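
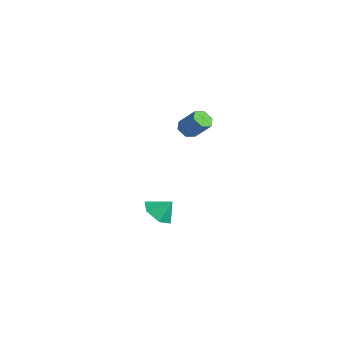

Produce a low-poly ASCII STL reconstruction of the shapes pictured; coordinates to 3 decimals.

solid 
facet normal -0.625 -0.302 -0.720
outer loop
vertex 0.867 -0.744 2.508
vertex 0.378 -0.374 2.777
vertex 0.783 -0.108 2.314
endloop
endfacet
facet normal 0.771 -0.090 -0.630
outer loop
vertex 0.867 -0.744 2.508
vertex 0.783 -0.108 2.314
vertex 1.791 -0.297 3.574
endloop
endfacet
facet normal 0.771 -0.090 -0.630
outer loop
vertex 1.791 -0.297 3.574
vertex 0.783 -0.108 2.314
vertex 1.707 0.339 3.38
endloop
endfacet
facet normal 0.625 0.302 0.720
outer loop
vertex 1.791 -0.297 3.574
vertex 1.707 0.339 3.38
vertex 1.302 0.074 3.843
endloop
endfacet
facet normal -0.625 -0.302 -0.720
outer loop
vertex 0.783 -0.108 2.314
vertex 0.378 -0.374 2.777
vertex 0.294 0.262 2.583
endloop
endfacet
facet normal 0.277 0.777 -0.566
outer loop
vertex 0.783 -0.108 2.314
vertex 0.294 0.262 2.583
vertex 1.707 0.339 3.38
endloop
endfacet
facet normal 0.277 0.777 -0.566
outer loop
vertex 1.707 0.339 3.38
vertex 0.294 0.262 2.583
vertex 1.218 0.709 3.649
endloop
endfacet
facet normal 0.625 0.303 0.720
outer loop
vertex 1.707 0.339 3.38
vertex 1.218 0.709 3.649
vertex 1.302 0.074 3.843
endloop
endfacet
facet normal -0.625 -0.302 -0.720
outer loop
vertex 0.294 0.262 2.583
vertex 0.378 -0.374 2.777
vertex -0.111 -0.003 3.046
endloop
endfacet
facet normal -0.494 0.867 0.064
outer loop
vertex 0.294 0.262 2.583
vertex -0.111 -0.003 3.046
vertex 1.218 0.709 3.649
endloop
endfacet
facet normal -0.494 0.867 0.064
outer loop
vertex 1.218 0.709 3.649
vertex -0.111 -0.003 3.046
vertex 0.813 0.444 4.112
endloop
endfacet
facet normal 0.625 0.303 0.720
outer loop
vertex 1.218 0.709 3.649
vertex 0.813 0.444 4.112
vertex 1.302 0.074 3.843
endloop
endfacet
facet normal -0.625 -0.302 -0.720
outer loop
vertex -0.111 -0.003 3.046
vertex 0.378 -0.374 2.777
vertex -0.027 -0.639 3.24
endloop
endfacet
facet normal -0.771 0.090 0.630
outer loop
vertex -0.111 -0.003 3.046
vertex -0.027 -0.639 3.24
vertex 0.813 0.444 4.112
endloop
endfacet
facet normal -0.771 0.090 0.630
outer loop
vertex 0.813 0.444 4.112
vertex -0.027 -0.639 3.24
vertex 0.897 -0.192 4.306
endloop
endfacet
facet normal 0.625 0.302 0.720
outer loop
vertex 0.813 0.444 4.112
vertex 0.897 -0.192 4.306
vertex 1.302 0.074 3.843
endloop
endfacet
facet normal -0.625 -0.303 -0.720
outer loop
vertex -0.027 -0.639 3.24
vertex 0.378 -0.374 2.777
vertex 0.462 -1.009 2.971
endloop
endfacet
facet normal -0.277 -0.777 0.566
outer loop
vertex -0.027 -0.639 3.24
vertex 0.462 -1.009 2.971
vertex 0.897 -0.192 4.306
endloop
endfacet
facet normal -0.277 -0.777 0.566
outer loop
vertex 0.897 -0.192 4.306
vertex 0.462 -1.009 2.971
vertex 1.386 -0.562 4.037
endloop
endfacet
facet normal 0.625 0.302 0.720
outer loop
vertex 0.897 -0.192 4.306
vertex 1.386 -0.562 4.037
vertex 1.302 0.074 3.843
endloop
endfacet
facet normal -0.625 -0.303 -0.720
outer loop
vertex 0.462 -1.009 2.971
vertex 0.378 -0.374 2.777
vertex 0.867 -0.744 2.508
endloop
endfacet
facet normal 0.494 -0.867 -0.064
outer loop
vertex 0.462 -1.009 2.971
vertex 0.867 -0.744 2.508
vertex 1.386 -0.562 4.037
endloop
endfacet
facet normal 0.494 -0.867 -0.064
outer loop
vertex 1.386 -0.562 4.037
vertex 0.867 -0.744 2.508
vertex 1.791 -0.297 3.574
endloop
endfacet
facet normal 0.625 0.302 0.720
outer loop
vertex 1.386 -0.562 4.037
vertex 1.791 -0.297 3.574
vertex 1.302 0.074 3.843
endloop
endfacet
facet normal -0.384 -0.546 -0.744
outer loop
vertex -0.112 -1.818 -4.299
vertex -1.042 -1.381 -4.14
vertex -0.37 -0.947 -4.805
endloop
endfacet
facet normal 0.943 0.325 0.078
outer loop
vertex -0.112 -1.818 -4.299
vertex -0.37 -0.947 -4.805
vertex -0.578 -0.719 -3.24
endloop
endfacet
facet normal -0.384 -0.546 -0.744
outer loop
vertex -0.37 -0.947 -4.805
vertex -1.042 -1.381 -4.14
vertex -1.3 -0.509 -4.647
endloop
endfacet
facet normal 0.414 0.907 -0.077
outer loop
vertex -0.37 -0.947 -4.805
vertex -1.3 -0.509 -4.647
vertex -0.578 -0.719 -3.24
endloop
endfacet
facet normal -0.384 -0.546 -0.744
outer loop
vertex -1.3 -0.509 -4.647
vertex -1.042 -1.381 -4.14
vertex -1.972 -0.943 -3.982
endloop
endfacet
facet normal -0.300 0.909 0.290
outer loop
vertex -1.3 -0.509 -4.647
vertex -1.972 -0.943 -3.982
vertex -0.578 -0.719 -3.24
endloop
endfacet
facet normal -0.384 -0.547 -0.744
outer loop
vertex -1.972 -0.943 -3.982
vertex -1.042 -1.381 -4.14
vertex -1.715 -1.814 -3.475
endloop
endfacet
facet normal -0.484 0.329 0.811
outer loop
vertex -1.972 -0.943 -3.982
vertex -1.715 -1.814 -3.475
vertex -0.578 -0.719 -3.24
endloop
endfacet
facet normal -0.384 -0.546 -0.744
outer loop
vertex -1.715 -1.814 -3.475
vertex -1.042 -1.381 -4.14
vertex -0.785 -2.252 -3.634
endloop
endfacet
facet normal 0.045 -0.254 0.966
outer loop
vertex -1.715 -1.814 -3.475
vertex -0.785 -2.252 -3.634
vertex -0.578 -0.719 -3.24
endloop
endfacet
facet normal -0.384 -0.546 -0.745
outer loop
vertex -0.785 -2.252 -3.634
vertex -1.042 -1.381 -4.14
vertex -0.112 -1.818 -4.299
endloop
endfacet
facet normal 0.758 -0.256 0.600
outer loop
vertex -0.785 -2.252 -3.634
vertex -0.112 -1.818 -4.299
vertex -0.578 -0.719 -3.24
endloop
endfacet

endsolid


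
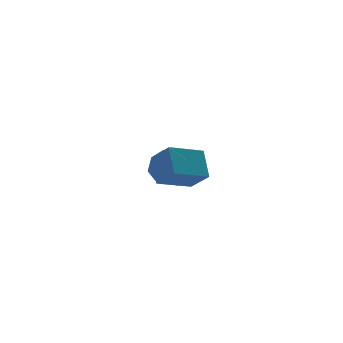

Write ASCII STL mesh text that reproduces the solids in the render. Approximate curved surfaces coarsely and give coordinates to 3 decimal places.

solid 
facet normal 0.869 0.210 -0.448
outer loop
vertex 1.97 1.265 0.594
vertex 1.737 0.865 -0.046
vertex 1.637 1.631 0.119
endloop
endfacet
facet normal 0.093 0.819 0.566
outer loop
vertex 1.97 1.265 0.594
vertex 1.637 1.631 0.119
vertex 0.935 1.015 1.126
endloop
endfacet
facet normal 0.094 0.819 0.566
outer loop
vertex 0.935 1.015 1.126
vertex 1.637 1.631 0.119
vertex 0.603 1.381 0.652
endloop
endfacet
facet normal -0.870 -0.210 0.447
outer loop
vertex 0.935 1.015 1.126
vertex 0.603 1.381 0.652
vertex 0.703 0.615 0.486
endloop
endfacet
facet normal 0.870 0.210 -0.447
outer loop
vertex 1.637 1.631 0.119
vertex 1.737 0.865 -0.046
vertex 1.38 1.42 -0.48
endloop
endfacet
facet normal -0.322 0.928 -0.189
outer loop
vertex 1.637 1.631 0.119
vertex 1.38 1.42 -0.48
vertex 0.603 1.381 0.652
endloop
endfacet
facet normal -0.321 0.928 -0.188
outer loop
vertex 0.603 1.381 0.652
vertex 1.38 1.42 -0.48
vertex 0.345 1.17 0.052
endloop
endfacet
facet normal -0.869 -0.210 0.448
outer loop
vertex 0.603 1.381 0.652
vertex 0.345 1.17 0.052
vertex 0.703 0.615 0.486
endloop
endfacet
facet normal 0.870 0.210 -0.446
outer loop
vertex 1.38 1.42 -0.48
vertex 1.737 0.865 -0.046
vertex 1.392 0.791 -0.753
endloop
endfacet
facet normal -0.494 0.338 -0.801
outer loop
vertex 1.38 1.42 -0.48
vertex 1.392 0.791 -0.753
vertex 0.345 1.17 0.052
endloop
endfacet
facet normal -0.494 0.337 -0.801
outer loop
vertex 0.345 1.17 0.052
vertex 1.392 0.791 -0.753
vertex 0.357 0.541 -0.22
endloop
endfacet
facet normal -0.869 -0.210 0.448
outer loop
vertex 0.345 1.17 0.052
vertex 0.357 0.541 -0.22
vertex 0.703 0.615 0.486
endloop
endfacet
facet normal 0.870 0.210 -0.446
outer loop
vertex 1.392 0.791 -0.753
vertex 1.737 0.865 -0.046
vertex 1.664 0.218 -0.493
endloop
endfacet
facet normal -0.295 -0.507 -0.810
outer loop
vertex 1.392 0.791 -0.753
vertex 1.664 0.218 -0.493
vertex 0.357 0.541 -0.22
endloop
endfacet
facet normal -0.294 -0.506 -0.811
outer loop
vertex 0.357 0.541 -0.22
vertex 1.664 0.218 -0.493
vertex 0.629 -0.032 0.039
endloop
endfacet
facet normal -0.869 -0.210 0.448
outer loop
vertex 0.357 0.541 -0.22
vertex 0.629 -0.032 0.039
vertex 0.703 0.615 0.486
endloop
endfacet
facet normal 0.870 0.211 -0.447
outer loop
vertex 1.664 0.218 -0.493
vertex 1.737 0.865 -0.046
vertex 1.991 0.132 0.103
endloop
endfacet
facet normal 0.127 -0.970 -0.209
outer loop
vertex 1.664 0.218 -0.493
vertex 1.991 0.132 0.103
vertex 0.629 -0.032 0.039
endloop
endfacet
facet normal 0.127 -0.970 -0.210
outer loop
vertex 0.629 -0.032 0.039
vertex 1.991 0.132 0.103
vertex 0.957 -0.118 0.635
endloop
endfacet
facet normal -0.869 -0.210 0.448
outer loop
vertex 0.629 -0.032 0.039
vertex 0.957 -0.118 0.635
vertex 0.703 0.615 0.486
endloop
endfacet
facet normal 0.869 0.210 -0.447
outer loop
vertex 1.991 0.132 0.103
vertex 1.737 0.865 -0.046
vertex 2.127 0.598 0.587
endloop
endfacet
facet normal 0.452 -0.703 0.549
outer loop
vertex 1.991 0.132 0.103
vertex 2.127 0.598 0.587
vertex 0.957 -0.118 0.635
endloop
endfacet
facet normal 0.452 -0.703 0.549
outer loop
vertex 0.957 -0.118 0.635
vertex 2.127 0.598 0.587
vertex 1.093 0.348 1.119
endloop
endfacet
facet normal -0.869 -0.210 0.447
outer loop
vertex 0.957 -0.118 0.635
vertex 1.093 0.348 1.119
vertex 0.703 0.615 0.486
endloop
endfacet
facet normal 0.869 0.209 -0.447
outer loop
vertex 2.127 0.598 0.587
vertex 1.737 0.865 -0.046
vertex 1.97 1.265 0.594
endloop
endfacet
facet normal 0.438 0.094 0.894
outer loop
vertex 2.127 0.598 0.587
vertex 1.97 1.265 0.594
vertex 1.093 0.348 1.119
endloop
endfacet
facet normal 0.437 0.094 0.895
outer loop
vertex 1.093 0.348 1.119
vertex 1.97 1.265 0.594
vertex 0.935 1.015 1.126
endloop
endfacet
facet normal -0.869 -0.211 0.447
outer loop
vertex 1.093 0.348 1.119
vertex 0.935 1.015 1.126
vertex 0.703 0.615 0.486
endloop
endfacet
facet normal -0.951 -0.049 0.305
outer loop
vertex -1.158 -3.593 3.244
vertex -1.437 -2.77 2.506
vertex -1.401 -4.483 2.342
endloop
endfacet
facet normal 0.245 -0.722 0.647
outer loop
vertex -0.003 -4.41 1.894
vertex -1.158 -3.593 3.244
vertex -1.401 -4.483 2.342
endloop
endfacet
facet normal -0.951 -0.049 0.305
outer loop
vertex -1.401 -4.483 2.342
vertex -1.437 -2.77 2.506
vertex -1.68 -3.66 1.605
endloop
endfacet
facet normal -0.188 -0.690 -0.699
outer loop
vertex -1.68 -3.66 1.605
vertex -0.003 -4.41 1.894
vertex -1.401 -4.483 2.342
endloop
endfacet
facet normal 0.188 0.690 0.699
outer loop
vertex -1.158 -3.593 3.244
vertex -0.039 -2.697 2.058
vertex -1.437 -2.77 2.506
endloop
endfacet
facet normal 0.245 -0.722 0.647
outer loop
vertex 0.24 -3.52 2.795
vertex -1.158 -3.593 3.244
vertex -0.003 -4.41 1.894
endloop
endfacet
facet normal 0.188 0.690 0.699
outer loop
vertex 0.24 -3.52 2.795
vertex -0.039 -2.697 2.058
vertex -1.158 -3.593 3.244
endloop
endfacet
facet normal -0.245 0.722 -0.647
outer loop
vertex -1.437 -2.77 2.506
vertex -0.039 -2.697 2.058
vertex -1.68 -3.66 1.605
endloop
endfacet
facet normal -0.188 -0.690 -0.699
outer loop
vertex -0.282 -3.587 1.156
vertex -0.003 -4.41 1.894
vertex -1.68 -3.66 1.605
endloop
endfacet
facet normal -0.245 0.722 -0.647
outer loop
vertex -1.68 -3.66 1.605
vertex -0.039 -2.697 2.058
vertex -0.282 -3.587 1.156
endloop
endfacet
facet normal 0.951 0.049 -0.305
outer loop
vertex -0.282 -3.587 1.156
vertex 0.24 -3.52 2.795
vertex -0.003 -4.41 1.894
endloop
endfacet
facet normal 0.951 0.049 -0.305
outer loop
vertex -0.039 -2.697 2.058
vertex 0.24 -3.52 2.795
vertex -0.282 -3.587 1.156
endloop
endfacet

endsolid


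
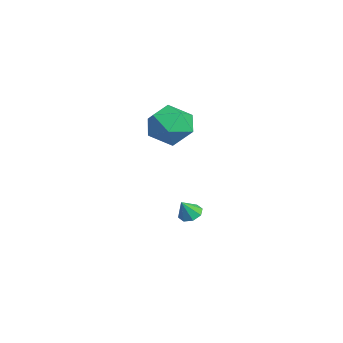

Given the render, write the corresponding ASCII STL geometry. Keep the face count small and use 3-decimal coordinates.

solid 
facet normal -0.150 0.508 0.848
outer loop
vertex -0.774 2.459 2.406
vertex -1.056 1.402 2.99
vertex 0.119 1.798 2.96
endloop
endfacet
facet normal 0.340 0.830 0.442
outer loop
vertex -0.774 2.459 2.406
vertex 0.119 1.798 2.96
vertex 0.323 2.307 1.847
endloop
endfacet
facet normal 0.041 0.981 -0.187
outer loop
vertex -0.774 2.459 2.406
vertex 0.323 2.307 1.847
vertex -0.726 2.225 1.189
endloop
endfacet
facet normal -0.636 0.753 -0.170
outer loop
vertex -0.774 2.459 2.406
vertex -0.726 2.225 1.189
vertex -1.578 1.665 1.896
endloop
endfacet
facet normal -0.753 0.461 0.470
outer loop
vertex -0.774 2.459 2.406
vertex -1.578 1.665 1.896
vertex -1.056 1.402 2.99
endloop
endfacet
facet normal 0.871 0.366 0.327
outer loop
vertex 0.323 2.307 1.847
vertex 0.119 1.798 2.96
vertex 0.718 1.155 2.084
endloop
endfacet
facet normal 0.077 -0.155 0.985
outer loop
vertex 0.119 1.798 2.96
vertex -1.056 1.402 2.99
vertex -0.134 0.595 2.791
endloop
endfacet
facet normal -0.898 -0.231 0.373
outer loop
vertex -1.056 1.402 2.99
vertex -1.578 1.665 1.896
vertex -1.183 0.513 2.133
endloop
endfacet
facet normal -0.709 0.242 -0.662
outer loop
vertex -1.578 1.665 1.896
vertex -0.726 2.225 1.189
vertex -0.979 1.022 1.02
endloop
endfacet
facet normal 0.386 0.611 -0.691
outer loop
vertex -0.726 2.225 1.189
vertex 0.323 2.307 1.847
vertex 0.196 1.418 0.99
endloop
endfacet
facet normal 0.636 -0.753 0.170
outer loop
vertex -0.086 0.361 1.574
vertex 0.718 1.155 2.084
vertex -0.134 0.595 2.791
endloop
endfacet
facet normal -0.041 -0.981 0.187
outer loop
vertex -0.086 0.361 1.574
vertex -0.134 0.595 2.791
vertex -1.183 0.513 2.133
endloop
endfacet
facet normal -0.340 -0.830 -0.442
outer loop
vertex -0.086 0.361 1.574
vertex -1.183 0.513 2.133
vertex -0.979 1.022 1.02
endloop
endfacet
facet normal 0.150 -0.508 -0.848
outer loop
vertex -0.086 0.361 1.574
vertex -0.979 1.022 1.02
vertex 0.196 1.418 0.99
endloop
endfacet
facet normal 0.753 -0.461 -0.470
outer loop
vertex -0.086 0.361 1.574
vertex 0.196 1.418 0.99
vertex 0.718 1.155 2.084
endloop
endfacet
facet normal 0.709 -0.242 0.662
outer loop
vertex -0.134 0.595 2.791
vertex 0.718 1.155 2.084
vertex 0.119 1.798 2.96
endloop
endfacet
facet normal -0.386 -0.611 0.691
outer loop
vertex -1.183 0.513 2.133
vertex -0.134 0.595 2.791
vertex -1.056 1.402 2.99
endloop
endfacet
facet normal -0.871 -0.366 -0.327
outer loop
vertex -0.979 1.022 1.02
vertex -1.183 0.513 2.133
vertex -1.578 1.665 1.896
endloop
endfacet
facet normal -0.077 0.155 -0.985
outer loop
vertex 0.196 1.418 0.99
vertex -0.979 1.022 1.02
vertex -0.726 2.225 1.189
endloop
endfacet
facet normal 0.898 0.231 -0.373
outer loop
vertex 0.718 1.155 2.084
vertex 0.196 1.418 0.99
vertex 0.323 2.307 1.847
endloop
endfacet
facet normal -0.305 0.445 -0.842
outer loop
vertex -0.996 2.54 -4.386
vertex -1.583 2.509 -4.19
vertex -1.125 2.923 -4.137
endloop
endfacet
facet normal 0.949 0.133 0.287
outer loop
vertex -0.996 2.54 -4.386
vertex -1.125 2.923 -4.137
vertex -1.257 2.031 -3.29
endloop
endfacet
facet normal -0.305 0.445 -0.842
outer loop
vertex -1.125 2.923 -4.137
vertex -1.583 2.509 -4.19
vertex -1.523 3.063 -3.919
endloop
endfacet
facet normal 0.543 0.535 0.648
outer loop
vertex -1.125 2.923 -4.137
vertex -1.523 3.063 -3.919
vertex -1.257 2.031 -3.29
endloop
endfacet
facet normal -0.307 0.445 -0.841
outer loop
vertex -1.523 3.063 -3.919
vertex -1.583 2.509 -4.19
vertex -1.956 2.878 -3.859
endloop
endfacet
facet normal -0.094 0.500 0.861
outer loop
vertex -1.523 3.063 -3.919
vertex -1.956 2.878 -3.859
vertex -1.257 2.031 -3.29
endloop
endfacet
facet normal -0.305 0.447 -0.841
outer loop
vertex -1.956 2.878 -3.859
vertex -1.583 2.509 -4.19
vertex -2.171 2.477 -3.994
endloop
endfacet
facet normal -0.595 0.049 0.803
outer loop
vertex -1.956 2.878 -3.859
vertex -2.171 2.477 -3.994
vertex -1.257 2.031 -3.29
endloop
endfacet
facet normal -0.305 0.445 -0.842
outer loop
vertex -2.171 2.477 -3.994
vertex -1.583 2.509 -4.19
vertex -2.042 2.094 -4.243
endloop
endfacet
facet normal -0.661 -0.553 0.508
outer loop
vertex -2.171 2.477 -3.994
vertex -2.042 2.094 -4.243
vertex -1.257 2.031 -3.29
endloop
endfacet
facet normal -0.307 0.446 -0.841
outer loop
vertex -2.042 2.094 -4.243
vertex -1.583 2.509 -4.19
vertex -1.644 1.955 -4.462
endloop
endfacet
facet normal -0.254 -0.956 0.146
outer loop
vertex -2.042 2.094 -4.243
vertex -1.644 1.955 -4.462
vertex -1.257 2.031 -3.29
endloop
endfacet
facet normal -0.304 0.447 -0.841
outer loop
vertex -1.644 1.955 -4.462
vertex -1.583 2.509 -4.19
vertex -1.211 2.139 -4.521
endloop
endfacet
facet normal 0.383 -0.922 -0.067
outer loop
vertex -1.644 1.955 -4.462
vertex -1.211 2.139 -4.521
vertex -1.257 2.031 -3.29
endloop
endfacet
facet normal -0.305 0.447 -0.841
outer loop
vertex -1.211 2.139 -4.521
vertex -1.583 2.509 -4.19
vertex -0.996 2.54 -4.386
endloop
endfacet
facet normal 0.882 -0.470 -0.008
outer loop
vertex -1.211 2.139 -4.521
vertex -0.996 2.54 -4.386
vertex -1.257 2.031 -3.29
endloop
endfacet

endsolid


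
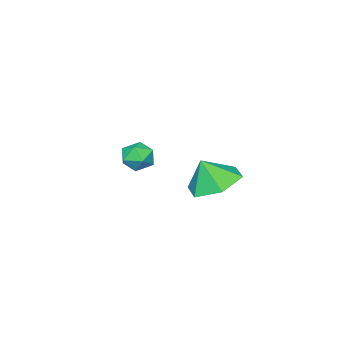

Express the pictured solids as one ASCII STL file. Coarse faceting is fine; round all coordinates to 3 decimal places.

solid 
facet normal -0.301 0.304 -0.904
outer loop
vertex 1.557 3.31 0.057
vertex 0.958 2.524 -0.008
vertex 0.625 3.369 0.387
endloop
endfacet
facet normal 0.309 0.555 0.772
outer loop
vertex 1.557 3.31 0.057
vertex 0.625 3.369 0.387
vertex 1.282 2.196 0.968
endloop
endfacet
facet normal -0.300 0.305 -0.904
outer loop
vertex 0.625 3.369 0.387
vertex 0.958 2.524 -0.008
vertex 0.026 2.584 0.321
endloop
endfacet
facet normal -0.391 0.223 0.893
outer loop
vertex 0.625 3.369 0.387
vertex 0.026 2.584 0.321
vertex 1.282 2.196 0.968
endloop
endfacet
facet normal -0.300 0.304 -0.904
outer loop
vertex 0.026 2.584 0.321
vertex 0.958 2.524 -0.008
vertex 0.359 1.739 -0.073
endloop
endfacet
facet normal -0.513 -0.520 0.683
outer loop
vertex 0.026 2.584 0.321
vertex 0.359 1.739 -0.073
vertex 1.282 2.196 0.968
endloop
endfacet
facet normal -0.301 0.304 -0.904
outer loop
vertex 0.359 1.739 -0.073
vertex 0.958 2.524 -0.008
vertex 1.29 1.679 -0.403
endloop
endfacet
facet normal 0.065 -0.934 0.352
outer loop
vertex 0.359 1.739 -0.073
vertex 1.29 1.679 -0.403
vertex 1.282 2.196 0.968
endloop
endfacet
facet normal -0.301 0.304 -0.904
outer loop
vertex 1.29 1.679 -0.403
vertex 0.958 2.524 -0.008
vertex 1.89 2.465 -0.338
endloop
endfacet
facet normal 0.764 -0.602 0.232
outer loop
vertex 1.29 1.679 -0.403
vertex 1.89 2.465 -0.338
vertex 1.282 2.196 0.968
endloop
endfacet
facet normal -0.301 0.304 -0.904
outer loop
vertex 1.89 2.465 -0.338
vertex 0.958 2.524 -0.008
vertex 1.557 3.31 0.057
endloop
endfacet
facet normal 0.886 0.143 0.442
outer loop
vertex 1.89 2.465 -0.338
vertex 1.557 3.31 0.057
vertex 1.282 2.196 0.968
endloop
endfacet
facet normal -0.717 0.696 0.025
outer loop
vertex -0.075 -0.982 -0.804
vertex -0.494 -1.423 -0.542
vertex -0.117 -1.049 -0.146
endloop
endfacet
facet normal -0.072 0.993 0.096
outer loop
vertex -0.075 -0.982 -0.804
vertex -0.117 -1.049 -0.146
vertex 0.475 -0.978 -0.435
endloop
endfacet
facet normal 0.315 0.820 -0.478
outer loop
vertex -0.075 -0.982 -0.804
vertex 0.475 -0.978 -0.435
vertex 0.463 -1.308 -1.009
endloop
endfacet
facet normal -0.092 0.417 -0.904
outer loop
vertex -0.075 -0.982 -0.804
vertex 0.463 -1.308 -1.009
vertex -0.136 -1.583 -1.075
endloop
endfacet
facet normal -0.730 0.341 -0.593
outer loop
vertex -0.075 -0.982 -0.804
vertex -0.136 -1.583 -1.075
vertex -0.494 -1.423 -0.542
endloop
endfacet
facet normal 0.242 0.703 0.669
outer loop
vertex 0.475 -0.978 -0.435
vertex -0.117 -1.049 -0.146
vertex 0.396 -1.417 0.055
endloop
endfacet
facet normal -0.803 0.223 0.553
outer loop
vertex -0.117 -1.049 -0.146
vertex -0.494 -1.423 -0.542
vertex -0.203 -1.692 -0.011
endloop
endfacet
facet normal -0.823 -0.351 -0.447
outer loop
vertex -0.494 -1.423 -0.542
vertex -0.136 -1.583 -1.075
vertex -0.215 -2.022 -0.585
endloop
endfacet
facet normal 0.209 -0.228 -0.951
outer loop
vertex -0.136 -1.583 -1.075
vertex 0.463 -1.308 -1.009
vertex 0.377 -1.951 -0.874
endloop
endfacet
facet normal 0.868 0.423 -0.261
outer loop
vertex 0.463 -1.308 -1.009
vertex 0.475 -0.978 -0.435
vertex 0.754 -1.577 -0.478
endloop
endfacet
facet normal 0.092 -0.417 0.904
outer loop
vertex 0.335 -2.018 -0.216
vertex 0.396 -1.417 0.055
vertex -0.203 -1.692 -0.011
endloop
endfacet
facet normal -0.315 -0.820 0.478
outer loop
vertex 0.335 -2.018 -0.216
vertex -0.203 -1.692 -0.011
vertex -0.215 -2.022 -0.585
endloop
endfacet
facet normal 0.072 -0.993 -0.096
outer loop
vertex 0.335 -2.018 -0.216
vertex -0.215 -2.022 -0.585
vertex 0.377 -1.951 -0.874
endloop
endfacet
facet normal 0.717 -0.696 -0.025
outer loop
vertex 0.335 -2.018 -0.216
vertex 0.377 -1.951 -0.874
vertex 0.754 -1.577 -0.478
endloop
endfacet
facet normal 0.730 -0.341 0.593
outer loop
vertex 0.335 -2.018 -0.216
vertex 0.754 -1.577 -0.478
vertex 0.396 -1.417 0.055
endloop
endfacet
facet normal -0.209 0.228 0.951
outer loop
vertex -0.203 -1.692 -0.011
vertex 0.396 -1.417 0.055
vertex -0.117 -1.049 -0.146
endloop
endfacet
facet normal -0.868 -0.423 0.261
outer loop
vertex -0.215 -2.022 -0.585
vertex -0.203 -1.692 -0.011
vertex -0.494 -1.423 -0.542
endloop
endfacet
facet normal -0.242 -0.703 -0.669
outer loop
vertex 0.377 -1.951 -0.874
vertex -0.215 -2.022 -0.585
vertex -0.136 -1.583 -1.075
endloop
endfacet
facet normal 0.803 -0.223 -0.553
outer loop
vertex 0.754 -1.577 -0.478
vertex 0.377 -1.951 -0.874
vertex 0.463 -1.308 -1.009
endloop
endfacet
facet normal 0.823 0.351 0.447
outer loop
vertex 0.396 -1.417 0.055
vertex 0.754 -1.577 -0.478
vertex 0.475 -0.978 -0.435
endloop
endfacet

endsolid


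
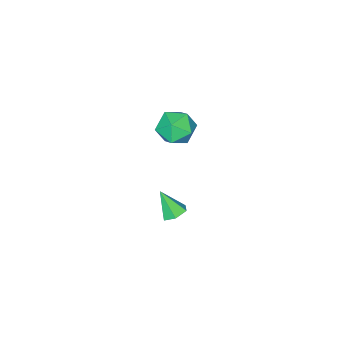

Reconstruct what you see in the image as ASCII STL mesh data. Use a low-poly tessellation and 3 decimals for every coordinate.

solid 
facet normal -0.366 0.897 -0.247
outer loop
vertex 0.782 -1.035 2.897
vertex -0.144 -1.209 3.638
vertex 0.857 -0.689 4.043
endloop
endfacet
facet normal 0.346 0.892 -0.292
outer loop
vertex 0.782 -1.035 2.897
vertex 0.857 -0.689 4.043
vertex 1.791 -1.224 3.516
endloop
endfacet
facet normal 0.534 0.381 -0.755
outer loop
vertex 0.782 -1.035 2.897
vertex 1.791 -1.224 3.516
vertex 1.367 -2.075 2.786
endloop
endfacet
facet normal -0.062 0.071 -0.996
outer loop
vertex 0.782 -1.035 2.897
vertex 1.367 -2.075 2.786
vertex 0.171 -2.066 2.861
endloop
endfacet
facet normal -0.619 0.391 -0.682
outer loop
vertex 0.782 -1.035 2.897
vertex 0.171 -2.066 2.861
vertex -0.144 -1.209 3.638
endloop
endfacet
facet normal 0.606 0.715 0.348
outer loop
vertex 1.791 -1.224 3.516
vertex 0.857 -0.689 4.043
vertex 1.489 -1.514 4.639
endloop
endfacet
facet normal -0.546 0.724 0.421
outer loop
vertex 0.857 -0.689 4.043
vertex -0.144 -1.209 3.638
vertex 0.293 -1.505 4.714
endloop
endfacet
facet normal -0.955 -0.096 -0.281
outer loop
vertex -0.144 -1.209 3.638
vertex 0.171 -2.066 2.861
vertex -0.131 -2.356 3.984
endloop
endfacet
facet normal -0.054 -0.612 -0.789
outer loop
vertex 0.171 -2.066 2.861
vertex 1.367 -2.075 2.786
vertex 0.803 -2.891 3.457
endloop
endfacet
facet normal 0.910 -0.110 -0.400
outer loop
vertex 1.367 -2.075 2.786
vertex 1.791 -1.224 3.516
vertex 1.804 -2.371 3.862
endloop
endfacet
facet normal 0.062 -0.071 0.996
outer loop
vertex 0.878 -2.545 4.603
vertex 1.489 -1.514 4.639
vertex 0.293 -1.505 4.714
endloop
endfacet
facet normal -0.534 -0.381 0.755
outer loop
vertex 0.878 -2.545 4.603
vertex 0.293 -1.505 4.714
vertex -0.131 -2.356 3.984
endloop
endfacet
facet normal -0.346 -0.892 0.292
outer loop
vertex 0.878 -2.545 4.603
vertex -0.131 -2.356 3.984
vertex 0.803 -2.891 3.457
endloop
endfacet
facet normal 0.366 -0.897 0.247
outer loop
vertex 0.878 -2.545 4.603
vertex 0.803 -2.891 3.457
vertex 1.804 -2.371 3.862
endloop
endfacet
facet normal 0.619 -0.391 0.682
outer loop
vertex 0.878 -2.545 4.603
vertex 1.804 -2.371 3.862
vertex 1.489 -1.514 4.639
endloop
endfacet
facet normal 0.054 0.612 0.789
outer loop
vertex 0.293 -1.505 4.714
vertex 1.489 -1.514 4.639
vertex 0.857 -0.689 4.043
endloop
endfacet
facet normal -0.910 0.110 0.400
outer loop
vertex -0.131 -2.356 3.984
vertex 0.293 -1.505 4.714
vertex -0.144 -1.209 3.638
endloop
endfacet
facet normal -0.606 -0.715 -0.348
outer loop
vertex 0.803 -2.891 3.457
vertex -0.131 -2.356 3.984
vertex 0.171 -2.066 2.861
endloop
endfacet
facet normal 0.546 -0.724 -0.421
outer loop
vertex 1.804 -2.371 3.862
vertex 0.803 -2.891 3.457
vertex 1.367 -2.075 2.786
endloop
endfacet
facet normal 0.955 0.096 0.281
outer loop
vertex 1.489 -1.514 4.639
vertex 1.804 -2.371 3.862
vertex 1.791 -1.224 3.516
endloop
endfacet
facet normal -0.092 0.548 -0.831
outer loop
vertex 1.495 -1.196 -3.373
vertex 1.001 -1.724 -3.666
vertex 0.729 -1.128 -3.243
endloop
endfacet
facet normal 0.186 0.570 0.800
outer loop
vertex 1.495 -1.196 -3.373
vertex 0.729 -1.128 -3.243
vertex 1.159 -2.656 -2.254
endloop
endfacet
facet normal -0.092 0.548 -0.831
outer loop
vertex 0.729 -1.128 -3.243
vertex 1.001 -1.724 -3.666
vertex 0.235 -1.656 -3.536
endloop
endfacet
facet normal -0.680 0.254 0.688
outer loop
vertex 0.729 -1.128 -3.243
vertex 0.235 -1.656 -3.536
vertex 1.159 -2.656 -2.254
endloop
endfacet
facet normal -0.092 0.549 -0.830
outer loop
vertex 0.235 -1.656 -3.536
vertex 1.001 -1.724 -3.666
vertex 0.508 -2.251 -3.96
endloop
endfacet
facet normal -0.832 -0.520 0.194
outer loop
vertex 0.235 -1.656 -3.536
vertex 0.508 -2.251 -3.96
vertex 1.159 -2.656 -2.254
endloop
endfacet
facet normal -0.092 0.549 -0.830
outer loop
vertex 0.508 -2.251 -3.96
vertex 1.001 -1.724 -3.666
vertex 1.274 -2.319 -4.09
endloop
endfacet
facet normal -0.118 -0.975 -0.186
outer loop
vertex 0.508 -2.251 -3.96
vertex 1.274 -2.319 -4.09
vertex 1.159 -2.656 -2.254
endloop
endfacet
facet normal -0.093 0.549 -0.830
outer loop
vertex 1.274 -2.319 -4.09
vertex 1.001 -1.724 -3.666
vertex 1.768 -1.791 -3.796
endloop
endfacet
facet normal 0.748 -0.659 -0.074
outer loop
vertex 1.274 -2.319 -4.09
vertex 1.768 -1.791 -3.796
vertex 1.159 -2.656 -2.254
endloop
endfacet
facet normal -0.093 0.548 -0.831
outer loop
vertex 1.768 -1.791 -3.796
vertex 1.001 -1.724 -3.666
vertex 1.495 -1.196 -3.373
endloop
endfacet
facet normal 0.900 0.115 0.420
outer loop
vertex 1.768 -1.791 -3.796
vertex 1.495 -1.196 -3.373
vertex 1.159 -2.656 -2.254
endloop
endfacet

endsolid


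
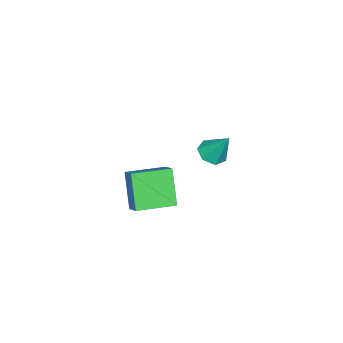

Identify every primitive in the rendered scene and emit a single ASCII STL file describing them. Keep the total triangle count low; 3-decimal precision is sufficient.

solid 
facet normal -0.112 -0.529 -0.841
outer loop
vertex -1.547 -0.018 -0.612
vertex -1.952 0.599 -0.946
vertex -1.155 0.451 -0.959
endloop
endfacet
facet normal 0.805 -0.290 0.517
outer loop
vertex -1.547 -0.018 -0.612
vertex -1.155 0.451 -0.959
vertex -1.748 1.561 0.586
endloop
endfacet
facet normal -0.112 -0.528 -0.842
outer loop
vertex -1.155 0.451 -0.959
vertex -1.952 0.599 -0.946
vertex -1.363 1.032 -1.296
endloop
endfacet
facet normal 0.922 0.378 0.082
outer loop
vertex -1.155 0.451 -0.959
vertex -1.363 1.032 -1.296
vertex -1.748 1.561 0.586
endloop
endfacet
facet normal -0.112 -0.528 -0.842
outer loop
vertex -1.363 1.032 -1.296
vertex -1.952 0.599 -0.946
vertex -2.014 1.287 -1.369
endloop
endfacet
facet normal 0.376 0.909 -0.179
outer loop
vertex -1.363 1.032 -1.296
vertex -2.014 1.287 -1.369
vertex -1.748 1.561 0.586
endloop
endfacet
facet normal -0.112 -0.528 -0.842
outer loop
vertex -2.014 1.287 -1.369
vertex -1.952 0.599 -0.946
vertex -2.618 1.024 -1.124
endloop
endfacet
facet normal -0.422 0.904 -0.069
outer loop
vertex -2.014 1.287 -1.369
vertex -2.618 1.024 -1.124
vertex -1.748 1.561 0.586
endloop
endfacet
facet normal -0.112 -0.528 -0.842
outer loop
vertex -2.618 1.024 -1.124
vertex -1.952 0.599 -0.946
vertex -2.72 0.441 -0.745
endloop
endfacet
facet normal -0.871 0.366 0.328
outer loop
vertex -2.618 1.024 -1.124
vertex -2.72 0.441 -0.745
vertex -1.748 1.561 0.586
endloop
endfacet
facet normal -0.112 -0.528 -0.842
outer loop
vertex -2.72 0.441 -0.745
vertex -1.952 0.599 -0.946
vertex -2.244 -0.023 -0.517
endloop
endfacet
facet normal -0.633 -0.299 0.714
outer loop
vertex -2.72 0.441 -0.745
vertex -2.244 -0.023 -0.517
vertex -1.748 1.561 0.586
endloop
endfacet
facet normal -0.111 -0.528 -0.842
outer loop
vertex -2.244 -0.023 -0.517
vertex -1.952 0.599 -0.946
vertex -1.547 -0.018 -0.612
endloop
endfacet
facet normal 0.113 -0.591 0.798
outer loop
vertex -2.244 -0.023 -0.517
vertex -1.547 -0.018 -0.612
vertex -1.748 1.561 0.586
endloop
endfacet
facet normal -0.420 -0.335 0.843
outer loop
vertex 4.18 -0.487 1.612
vertex 2.763 0.856 1.439
vertex 3.665 -1.095 1.114
endloop
endfacet
facet normal 0.723 -0.685 0.088
outer loop
vertex 4.517 -0.416 -0.599
vertex 4.18 -0.487 1.612
vertex 3.665 -1.095 1.114
endloop
endfacet
facet normal -0.420 -0.335 0.844
outer loop
vertex 3.665 -1.095 1.114
vertex 2.763 0.856 1.439
vertex 2.247 0.247 0.941
endloop
endfacet
facet normal -0.548 -0.648 -0.529
outer loop
vertex 2.247 0.247 0.941
vertex 4.517 -0.416 -0.599
vertex 3.665 -1.095 1.114
endloop
endfacet
facet normal 0.549 0.647 0.529
outer loop
vertex 4.18 -0.487 1.612
vertex 3.615 1.535 -0.274
vertex 2.763 0.856 1.439
endloop
endfacet
facet normal 0.723 -0.685 0.088
outer loop
vertex 5.033 0.193 -0.101
vertex 4.18 -0.487 1.612
vertex 4.517 -0.416 -0.599
endloop
endfacet
facet normal 0.548 0.647 0.530
outer loop
vertex 5.033 0.193 -0.101
vertex 3.615 1.535 -0.274
vertex 4.18 -0.487 1.612
endloop
endfacet
facet normal -0.723 0.685 -0.088
outer loop
vertex 2.763 0.856 1.439
vertex 3.615 1.535 -0.274
vertex 2.247 0.247 0.941
endloop
endfacet
facet normal -0.548 -0.647 -0.530
outer loop
vertex 3.1 0.927 -0.772
vertex 4.517 -0.416 -0.599
vertex 2.247 0.247 0.941
endloop
endfacet
facet normal -0.723 0.685 -0.088
outer loop
vertex 2.247 0.247 0.941
vertex 3.615 1.535 -0.274
vertex 3.1 0.927 -0.772
endloop
endfacet
facet normal 0.420 0.334 -0.844
outer loop
vertex 3.1 0.927 -0.772
vertex 5.033 0.193 -0.101
vertex 4.517 -0.416 -0.599
endloop
endfacet
facet normal 0.420 0.335 -0.843
outer loop
vertex 3.615 1.535 -0.274
vertex 5.033 0.193 -0.101
vertex 3.1 0.927 -0.772
endloop
endfacet

endsolid


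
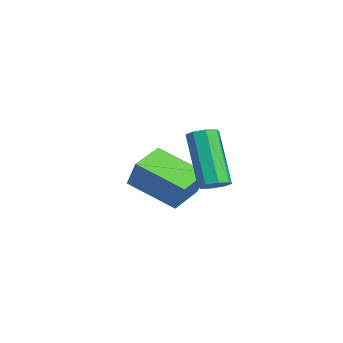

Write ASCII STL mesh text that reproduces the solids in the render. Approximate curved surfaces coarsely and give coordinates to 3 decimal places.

solid 
facet normal 0.560 0.047 -0.827
outer loop
vertex 3.558 -0.285 -2.26
vertex 3.261 -0.649 -2.482
vertex 3.251 -0.13 -2.459
endloop
endfacet
facet normal 0.299 0.920 0.256
outer loop
vertex 3.558 -0.285 -2.26
vertex 3.251 -0.13 -2.459
vertex 2.376 -0.386 -0.515
endloop
endfacet
facet normal 0.297 0.920 0.255
outer loop
vertex 2.376 -0.386 -0.515
vertex 3.251 -0.13 -2.459
vertex 2.068 -0.231 -0.715
endloop
endfacet
facet normal -0.561 -0.048 0.826
outer loop
vertex 2.376 -0.386 -0.515
vertex 2.068 -0.231 -0.715
vertex 2.079 -0.751 -0.738
endloop
endfacet
facet normal 0.560 0.047 -0.827
outer loop
vertex 3.251 -0.13 -2.459
vertex 3.261 -0.649 -2.482
vertex 2.949 -0.279 -2.672
endloop
endfacet
facet normal -0.335 0.926 -0.173
outer loop
vertex 3.251 -0.13 -2.459
vertex 2.949 -0.279 -2.672
vertex 2.068 -0.231 -0.715
endloop
endfacet
facet normal -0.335 0.926 -0.174
outer loop
vertex 2.068 -0.231 -0.715
vertex 2.949 -0.279 -2.672
vertex 1.767 -0.38 -0.928
endloop
endfacet
facet normal -0.561 -0.048 0.826
outer loop
vertex 2.068 -0.231 -0.715
vertex 1.767 -0.38 -0.928
vertex 2.079 -0.751 -0.738
endloop
endfacet
facet normal 0.561 0.049 -0.826
outer loop
vertex 2.949 -0.279 -2.672
vertex 3.261 -0.649 -2.482
vertex 2.831 -0.645 -2.774
endloop
endfacet
facet normal -0.773 0.389 -0.501
outer loop
vertex 2.949 -0.279 -2.672
vertex 2.831 -0.645 -2.774
vertex 1.767 -0.38 -0.928
endloop
endfacet
facet normal -0.773 0.389 -0.501
outer loop
vertex 1.767 -0.38 -0.928
vertex 2.831 -0.645 -2.774
vertex 1.648 -0.747 -1.029
endloop
endfacet
facet normal -0.559 -0.046 0.828
outer loop
vertex 1.767 -0.38 -0.928
vertex 1.648 -0.747 -1.029
vertex 2.079 -0.751 -0.738
endloop
endfacet
facet normal 0.561 0.048 -0.826
outer loop
vertex 2.831 -0.645 -2.774
vertex 3.261 -0.649 -2.482
vertex 2.964 -1.014 -2.705
endloop
endfacet
facet normal -0.758 -0.373 -0.535
outer loop
vertex 2.831 -0.645 -2.774
vertex 2.964 -1.014 -2.705
vertex 1.648 -0.747 -1.029
endloop
endfacet
facet normal -0.757 -0.376 -0.535
outer loop
vertex 1.648 -0.747 -1.029
vertex 2.964 -1.014 -2.705
vertex 1.782 -1.115 -0.96
endloop
endfacet
facet normal -0.559 -0.048 0.828
outer loop
vertex 1.648 -0.747 -1.029
vertex 1.782 -1.115 -0.96
vertex 2.079 -0.751 -0.738
endloop
endfacet
facet normal 0.561 0.048 -0.826
outer loop
vertex 2.964 -1.014 -2.705
vertex 3.261 -0.649 -2.482
vertex 3.272 -1.169 -2.505
endloop
endfacet
facet normal -0.298 -0.920 -0.255
outer loop
vertex 2.964 -1.014 -2.705
vertex 3.272 -1.169 -2.505
vertex 1.782 -1.115 -0.96
endloop
endfacet
facet normal -0.298 -0.920 -0.256
outer loop
vertex 1.782 -1.115 -0.96
vertex 3.272 -1.169 -2.505
vertex 2.089 -1.27 -0.761
endloop
endfacet
facet normal -0.560 -0.047 0.827
outer loop
vertex 1.782 -1.115 -0.96
vertex 2.089 -1.27 -0.761
vertex 2.079 -0.751 -0.738
endloop
endfacet
facet normal 0.561 0.048 -0.826
outer loop
vertex 3.272 -1.169 -2.505
vertex 3.261 -0.649 -2.482
vertex 3.573 -1.02 -2.292
endloop
endfacet
facet normal 0.335 -0.926 0.174
outer loop
vertex 3.272 -1.169 -2.505
vertex 3.573 -1.02 -2.292
vertex 2.089 -1.27 -0.761
endloop
endfacet
facet normal 0.335 -0.926 0.173
outer loop
vertex 2.089 -1.27 -0.761
vertex 3.573 -1.02 -2.292
vertex 2.391 -1.121 -0.548
endloop
endfacet
facet normal -0.560 -0.047 0.827
outer loop
vertex 2.089 -1.27 -0.761
vertex 2.391 -1.121 -0.548
vertex 2.079 -0.751 -0.738
endloop
endfacet
facet normal 0.559 0.046 -0.828
outer loop
vertex 3.573 -1.02 -2.292
vertex 3.261 -0.649 -2.482
vertex 3.692 -0.653 -2.191
endloop
endfacet
facet normal 0.773 -0.389 0.501
outer loop
vertex 3.573 -1.02 -2.292
vertex 3.692 -0.653 -2.191
vertex 2.391 -1.121 -0.548
endloop
endfacet
facet normal 0.773 -0.389 0.501
outer loop
vertex 2.391 -1.121 -0.548
vertex 3.692 -0.653 -2.191
vertex 2.509 -0.755 -0.446
endloop
endfacet
facet normal -0.561 -0.049 0.826
outer loop
vertex 2.391 -1.121 -0.548
vertex 2.509 -0.755 -0.446
vertex 2.079 -0.751 -0.738
endloop
endfacet
facet normal 0.559 0.048 -0.828
outer loop
vertex 3.692 -0.653 -2.191
vertex 3.261 -0.649 -2.482
vertex 3.558 -0.285 -2.26
endloop
endfacet
facet normal 0.757 0.376 0.535
outer loop
vertex 3.692 -0.653 -2.191
vertex 3.558 -0.285 -2.26
vertex 2.509 -0.755 -0.446
endloop
endfacet
facet normal 0.758 0.373 0.535
outer loop
vertex 2.509 -0.755 -0.446
vertex 3.558 -0.285 -2.26
vertex 2.376 -0.386 -0.515
endloop
endfacet
facet normal -0.561 -0.048 0.826
outer loop
vertex 2.509 -0.755 -0.446
vertex 2.376 -0.386 -0.515
vertex 2.079 -0.751 -0.738
endloop
endfacet
facet normal -0.591 -0.695 0.410
outer loop
vertex -0.067 -2.372 -2.749
vertex -0.963 -1.445 -2.468
vertex -0.572 -2.549 -3.778
endloop
endfacet
facet normal 0.680 -0.702 -0.213
outer loop
vertex 0.543 -1.235 -4.552
vertex -0.067 -2.372 -2.749
vertex -0.572 -2.549 -3.778
endloop
endfacet
facet normal -0.590 -0.695 0.410
outer loop
vertex -0.572 -2.549 -3.778
vertex -0.963 -1.445 -2.468
vertex -1.469 -1.622 -3.497
endloop
endfacet
facet normal -0.436 -0.153 -0.887
outer loop
vertex -1.469 -1.622 -3.497
vertex 0.543 -1.235 -4.552
vertex -0.572 -2.549 -3.778
endloop
endfacet
facet normal 0.436 0.153 0.887
outer loop
vertex -0.067 -2.372 -2.749
vertex 0.152 -0.131 -3.242
vertex -0.963 -1.445 -2.468
endloop
endfacet
facet normal 0.679 -0.702 -0.213
outer loop
vertex 1.049 -1.058 -3.523
vertex -0.067 -2.372 -2.749
vertex 0.543 -1.235 -4.552
endloop
endfacet
facet normal 0.436 0.153 0.887
outer loop
vertex 1.049 -1.058 -3.523
vertex 0.152 -0.131 -3.242
vertex -0.067 -2.372 -2.749
endloop
endfacet
facet normal -0.679 0.702 0.213
outer loop
vertex -0.963 -1.445 -2.468
vertex 0.152 -0.131 -3.242
vertex -1.469 -1.622 -3.497
endloop
endfacet
facet normal -0.436 -0.152 -0.887
outer loop
vertex -0.353 -0.308 -4.271
vertex 0.543 -1.235 -4.552
vertex -1.469 -1.622 -3.497
endloop
endfacet
facet normal -0.679 0.702 0.213
outer loop
vertex -1.469 -1.622 -3.497
vertex 0.152 -0.131 -3.242
vertex -0.353 -0.308 -4.271
endloop
endfacet
facet normal 0.591 0.695 -0.410
outer loop
vertex -0.353 -0.308 -4.271
vertex 1.049 -1.058 -3.523
vertex 0.543 -1.235 -4.552
endloop
endfacet
facet normal 0.590 0.695 -0.409
outer loop
vertex 0.152 -0.131 -3.242
vertex 1.049 -1.058 -3.523
vertex -0.353 -0.308 -4.271
endloop
endfacet

endsolid


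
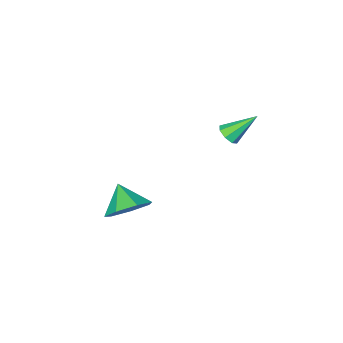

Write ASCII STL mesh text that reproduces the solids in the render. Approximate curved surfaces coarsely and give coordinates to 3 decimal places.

solid 
facet normal 0.638 -0.371 -0.675
outer loop
vertex -0.31 2.601 -1.204
vertex -0.693 2.674 -1.606
vertex -0.282 2.987 -1.39
endloop
endfacet
facet normal 0.532 0.336 0.777
outer loop
vertex -0.31 2.601 -1.204
vertex -0.282 2.987 -1.39
vertex -1.707 3.266 -0.534
endloop
endfacet
facet normal 0.638 -0.373 -0.673
outer loop
vertex -0.282 2.987 -1.39
vertex -0.693 2.674 -1.606
vertex -0.494 3.189 -1.703
endloop
endfacet
facet normal 0.363 0.875 0.319
outer loop
vertex -0.282 2.987 -1.39
vertex -0.494 3.189 -1.703
vertex -1.707 3.266 -0.534
endloop
endfacet
facet normal 0.638 -0.373 -0.674
outer loop
vertex -0.494 3.189 -1.703
vertex -0.693 2.674 -1.606
vertex -0.823 3.089 -1.959
endloop
endfacet
facet normal -0.136 0.969 -0.204
outer loop
vertex -0.494 3.189 -1.703
vertex -0.823 3.089 -1.959
vertex -1.707 3.266 -0.534
endloop
endfacet
facet normal 0.637 -0.374 -0.674
outer loop
vertex -0.823 3.089 -1.959
vertex -0.693 2.674 -1.606
vertex -1.076 2.746 -2.008
endloop
endfacet
facet normal -0.669 0.563 -0.485
outer loop
vertex -0.823 3.089 -1.959
vertex -1.076 2.746 -2.008
vertex -1.707 3.266 -0.534
endloop
endfacet
facet normal 0.638 -0.372 -0.674
outer loop
vertex -1.076 2.746 -2.008
vertex -0.693 2.674 -1.606
vertex -1.104 2.361 -1.822
endloop
endfacet
facet normal -0.927 -0.106 -0.359
outer loop
vertex -1.076 2.746 -2.008
vertex -1.104 2.361 -1.822
vertex -1.707 3.266 -0.534
endloop
endfacet
facet normal 0.638 -0.372 -0.674
outer loop
vertex -1.104 2.361 -1.822
vertex -0.693 2.674 -1.606
vertex -0.892 2.159 -1.51
endloop
endfacet
facet normal -0.758 -0.645 0.098
outer loop
vertex -1.104 2.361 -1.822
vertex -0.892 2.159 -1.51
vertex -1.707 3.266 -0.534
endloop
endfacet
facet normal 0.638 -0.372 -0.674
outer loop
vertex -0.892 2.159 -1.51
vertex -0.693 2.674 -1.606
vertex -0.563 2.259 -1.254
endloop
endfacet
facet normal -0.259 -0.739 0.622
outer loop
vertex -0.892 2.159 -1.51
vertex -0.563 2.259 -1.254
vertex -1.707 3.266 -0.534
endloop
endfacet
facet normal 0.637 -0.373 -0.675
outer loop
vertex -0.563 2.259 -1.254
vertex -0.693 2.674 -1.606
vertex -0.31 2.601 -1.204
endloop
endfacet
facet normal 0.273 -0.334 0.902
outer loop
vertex -0.563 2.259 -1.254
vertex -0.31 2.601 -1.204
vertex -1.707 3.266 -0.534
endloop
endfacet
facet normal 0.131 0.758 -0.639
outer loop
vertex 4.897 2.718 -3.642
vertex 4.067 2.404 -4.185
vertex 4.106 3.07 -3.387
endloop
endfacet
facet normal 0.303 -0.009 0.953
outer loop
vertex 4.897 2.718 -3.642
vertex 4.106 3.07 -3.387
vertex 3.893 1.396 -3.335
endloop
endfacet
facet normal 0.131 0.758 -0.639
outer loop
vertex 4.106 3.07 -3.387
vertex 4.067 2.404 -4.185
vertex 3.286 2.92 -3.733
endloop
endfacet
facet normal -0.400 0.079 0.913
outer loop
vertex 4.106 3.07 -3.387
vertex 3.286 2.92 -3.733
vertex 3.893 1.396 -3.335
endloop
endfacet
facet normal 0.131 0.758 -0.639
outer loop
vertex 3.286 2.92 -3.733
vertex 4.067 2.404 -4.185
vertex 3.054 2.382 -4.419
endloop
endfacet
facet normal -0.858 -0.221 0.463
outer loop
vertex 3.286 2.92 -3.733
vertex 3.054 2.382 -4.419
vertex 3.893 1.396 -3.335
endloop
endfacet
facet normal 0.131 0.758 -0.639
outer loop
vertex 3.054 2.382 -4.419
vertex 4.067 2.404 -4.185
vertex 3.585 1.86 -4.929
endloop
endfacet
facet normal -0.728 -0.683 -0.058
outer loop
vertex 3.054 2.382 -4.419
vertex 3.585 1.86 -4.929
vertex 3.893 1.396 -3.335
endloop
endfacet
facet normal 0.131 0.758 -0.639
outer loop
vertex 3.585 1.86 -4.929
vertex 4.067 2.404 -4.185
vertex 4.479 1.748 -4.879
endloop
endfacet
facet normal -0.106 -0.960 -0.259
outer loop
vertex 3.585 1.86 -4.929
vertex 4.479 1.748 -4.879
vertex 3.893 1.396 -3.335
endloop
endfacet
facet normal 0.131 0.758 -0.639
outer loop
vertex 4.479 1.748 -4.879
vertex 4.067 2.404 -4.185
vertex 5.063 2.13 -4.306
endloop
endfacet
facet normal 0.539 -0.842 0.012
outer loop
vertex 4.479 1.748 -4.879
vertex 5.063 2.13 -4.306
vertex 3.893 1.396 -3.335
endloop
endfacet
facet normal 0.131 0.758 -0.639
outer loop
vertex 5.063 2.13 -4.306
vertex 4.067 2.404 -4.185
vertex 4.897 2.718 -3.642
endloop
endfacet
facet normal 0.721 -0.419 0.552
outer loop
vertex 5.063 2.13 -4.306
vertex 4.897 2.718 -3.642
vertex 3.893 1.396 -3.335
endloop
endfacet

endsolid


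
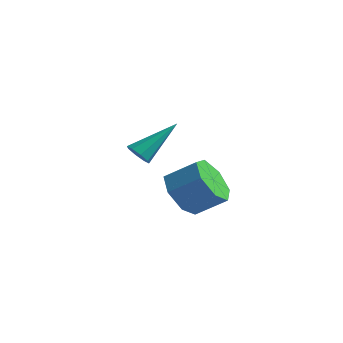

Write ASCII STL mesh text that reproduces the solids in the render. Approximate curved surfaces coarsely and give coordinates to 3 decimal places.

solid 
facet normal -0.341 -0.716 -0.609
outer loop
vertex -1.897 0.069 3.285
vertex -2.281 0.433 3.072
vertex -1.745 0.289 2.941
endloop
endfacet
facet normal 0.930 -0.289 0.226
outer loop
vertex -1.897 0.069 3.285
vertex -1.745 0.289 2.941
vertex -1.579 1.907 4.328
endloop
endfacet
facet normal -0.341 -0.715 -0.610
outer loop
vertex -1.745 0.289 2.941
vertex -2.281 0.433 3.072
vertex -1.907 0.594 2.674
endloop
endfacet
facet normal 0.921 0.194 -0.337
outer loop
vertex -1.745 0.289 2.941
vertex -1.907 0.594 2.674
vertex -1.579 1.907 4.328
endloop
endfacet
facet normal -0.340 -0.716 -0.609
outer loop
vertex -1.907 0.594 2.674
vertex -2.281 0.433 3.072
vertex -2.288 0.804 2.64
endloop
endfacet
facet normal 0.423 0.667 -0.613
outer loop
vertex -1.907 0.594 2.674
vertex -2.288 0.804 2.64
vertex -1.579 1.907 4.328
endloop
endfacet
facet normal -0.339 -0.716 -0.610
outer loop
vertex -2.288 0.804 2.64
vertex -2.281 0.433 3.072
vertex -2.665 0.796 2.859
endloop
endfacet
facet normal -0.275 0.854 -0.442
outer loop
vertex -2.288 0.804 2.64
vertex -2.665 0.796 2.859
vertex -1.579 1.907 4.328
endloop
endfacet
facet normal -0.341 -0.717 -0.608
outer loop
vertex -2.665 0.796 2.859
vertex -2.281 0.433 3.072
vertex -2.817 0.576 3.204
endloop
endfacet
facet normal -0.761 0.644 0.075
outer loop
vertex -2.665 0.796 2.859
vertex -2.817 0.576 3.204
vertex -1.579 1.907 4.328
endloop
endfacet
facet normal -0.341 -0.715 -0.610
outer loop
vertex -2.817 0.576 3.204
vertex -2.281 0.433 3.072
vertex -2.655 0.271 3.471
endloop
endfacet
facet normal -0.752 0.160 0.639
outer loop
vertex -2.817 0.576 3.204
vertex -2.655 0.271 3.471
vertex -1.579 1.907 4.328
endloop
endfacet
facet normal -0.340 -0.716 -0.610
outer loop
vertex -2.655 0.271 3.471
vertex -2.281 0.433 3.072
vertex -2.274 0.061 3.505
endloop
endfacet
facet normal -0.254 -0.312 0.915
outer loop
vertex -2.655 0.271 3.471
vertex -2.274 0.061 3.505
vertex -1.579 1.907 4.328
endloop
endfacet
facet normal -0.341 -0.716 -0.610
outer loop
vertex -2.274 0.061 3.505
vertex -2.281 0.433 3.072
vertex -1.897 0.069 3.285
endloop
endfacet
facet normal 0.445 -0.499 0.744
outer loop
vertex -2.274 0.061 3.505
vertex -1.897 0.069 3.285
vertex -1.579 1.907 4.328
endloop
endfacet
facet normal -0.747 -0.354 -0.563
outer loop
vertex 2.056 -2.223 2.219
vertex 1.426 -2.168 3.02
vertex 1.622 -1.458 2.314
endloop
endfacet
facet normal 0.449 0.357 -0.819
outer loop
vertex 2.056 -2.223 2.219
vertex 1.622 -1.458 2.314
vertex 3.064 -1.746 2.98
endloop
endfacet
facet normal 0.449 0.357 -0.819
outer loop
vertex 3.064 -1.746 2.98
vertex 1.622 -1.458 2.314
vertex 2.63 -0.981 3.075
endloop
endfacet
facet normal 0.746 0.353 0.564
outer loop
vertex 3.064 -1.746 2.98
vertex 2.63 -0.981 3.075
vertex 2.434 -1.692 3.78
endloop
endfacet
facet normal -0.747 -0.354 -0.563
outer loop
vertex 1.622 -1.458 2.314
vertex 1.426 -2.168 3.02
vertex 1.04 -1.228 2.941
endloop
endfacet
facet normal -0.104 0.899 -0.426
outer loop
vertex 1.622 -1.458 2.314
vertex 1.04 -1.228 2.941
vertex 2.63 -0.981 3.075
endloop
endfacet
facet normal -0.104 0.899 -0.426
outer loop
vertex 2.63 -0.981 3.075
vertex 1.04 -1.228 2.941
vertex 2.048 -0.751 3.701
endloop
endfacet
facet normal 0.746 0.353 0.564
outer loop
vertex 2.63 -0.981 3.075
vertex 2.048 -0.751 3.701
vertex 2.434 -1.692 3.78
endloop
endfacet
facet normal -0.746 -0.354 -0.564
outer loop
vertex 1.04 -1.228 2.941
vertex 1.426 -2.168 3.02
vertex 0.749 -1.706 3.626
endloop
endfacet
facet normal -0.578 0.764 0.287
outer loop
vertex 1.04 -1.228 2.941
vertex 0.749 -1.706 3.626
vertex 2.048 -0.751 3.701
endloop
endfacet
facet normal -0.578 0.764 0.287
outer loop
vertex 2.048 -0.751 3.701
vertex 0.749 -1.706 3.626
vertex 1.757 -1.229 4.387
endloop
endfacet
facet normal 0.747 0.354 0.563
outer loop
vertex 2.048 -0.751 3.701
vertex 1.757 -1.229 4.387
vertex 2.434 -1.692 3.78
endloop
endfacet
facet normal -0.746 -0.354 -0.564
outer loop
vertex 0.749 -1.706 3.626
vertex 1.426 -2.168 3.02
vertex 0.968 -2.532 3.855
endloop
endfacet
facet normal -0.618 0.054 0.785
outer loop
vertex 0.749 -1.706 3.626
vertex 0.968 -2.532 3.855
vertex 1.757 -1.229 4.387
endloop
endfacet
facet normal -0.618 0.054 0.785
outer loop
vertex 1.757 -1.229 4.387
vertex 0.968 -2.532 3.855
vertex 1.976 -2.055 4.616
endloop
endfacet
facet normal 0.747 0.354 0.563
outer loop
vertex 1.757 -1.229 4.387
vertex 1.976 -2.055 4.616
vertex 2.434 -1.692 3.78
endloop
endfacet
facet normal -0.747 -0.353 -0.564
outer loop
vertex 0.968 -2.532 3.855
vertex 1.426 -2.168 3.02
vertex 1.531 -3.085 3.455
endloop
endfacet
facet normal -0.193 -0.696 0.691
outer loop
vertex 0.968 -2.532 3.855
vertex 1.531 -3.085 3.455
vertex 1.976 -2.055 4.616
endloop
endfacet
facet normal -0.193 -0.696 0.691
outer loop
vertex 1.976 -2.055 4.616
vertex 1.531 -3.085 3.455
vertex 2.539 -2.608 4.216
endloop
endfacet
facet normal 0.747 0.354 0.563
outer loop
vertex 1.976 -2.055 4.616
vertex 2.539 -2.608 4.216
vertex 2.434 -1.692 3.78
endloop
endfacet
facet normal -0.747 -0.353 -0.564
outer loop
vertex 1.531 -3.085 3.455
vertex 1.426 -2.168 3.02
vertex 2.016 -2.948 2.727
endloop
endfacet
facet normal 0.378 -0.923 0.078
outer loop
vertex 1.531 -3.085 3.455
vertex 2.016 -2.948 2.727
vertex 2.539 -2.608 4.216
endloop
endfacet
facet normal 0.378 -0.923 0.078
outer loop
vertex 2.539 -2.608 4.216
vertex 2.016 -2.948 2.727
vertex 3.024 -2.471 3.488
endloop
endfacet
facet normal 0.746 0.354 0.564
outer loop
vertex 2.539 -2.608 4.216
vertex 3.024 -2.471 3.488
vertex 2.434 -1.692 3.78
endloop
endfacet
facet normal -0.747 -0.353 -0.563
outer loop
vertex 2.016 -2.948 2.727
vertex 1.426 -2.168 3.02
vertex 2.056 -2.223 2.219
endloop
endfacet
facet normal 0.664 -0.453 -0.595
outer loop
vertex 2.016 -2.948 2.727
vertex 2.056 -2.223 2.219
vertex 3.024 -2.471 3.488
endloop
endfacet
facet normal 0.664 -0.453 -0.595
outer loop
vertex 3.024 -2.471 3.488
vertex 2.056 -2.223 2.219
vertex 3.064 -1.746 2.98
endloop
endfacet
facet normal 0.746 0.354 0.564
outer loop
vertex 3.024 -2.471 3.488
vertex 3.064 -1.746 2.98
vertex 2.434 -1.692 3.78
endloop
endfacet

endsolid


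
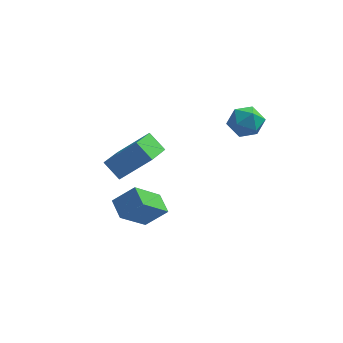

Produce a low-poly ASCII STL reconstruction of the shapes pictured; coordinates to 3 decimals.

solid 
facet normal -0.918 0.287 0.273
outer loop
vertex 0.251 2.853 -0.072
vertex -0.017 2.097 -0.179
vertex 0.269 2.326 0.542
endloop
endfacet
facet normal -0.421 0.682 0.598
outer loop
vertex 0.251 2.853 -0.072
vertex 0.269 2.326 0.542
vertex 0.896 2.823 0.416
endloop
endfacet
facet normal -0.025 0.995 0.094
outer loop
vertex 0.251 2.853 -0.072
vertex 0.896 2.823 0.416
vertex 0.997 2.901 -0.383
endloop
endfacet
facet normal -0.277 0.793 -0.543
outer loop
vertex 0.251 2.853 -0.072
vertex 0.997 2.901 -0.383
vertex 0.433 2.452 -0.751
endloop
endfacet
facet normal -0.829 0.355 -0.432
outer loop
vertex 0.251 2.853 -0.072
vertex 0.433 2.452 -0.751
vertex -0.017 2.097 -0.179
endloop
endfacet
facet normal 0.001 0.244 0.970
outer loop
vertex 0.896 2.823 0.416
vertex 0.269 2.326 0.542
vertex 1.027 2.048 0.611
endloop
endfacet
facet normal -0.803 -0.397 0.445
outer loop
vertex 0.269 2.326 0.542
vertex -0.017 2.097 -0.179
vertex 0.463 1.599 0.243
endloop
endfacet
facet normal -0.659 -0.286 -0.696
outer loop
vertex -0.017 2.097 -0.179
vertex 0.433 2.452 -0.751
vertex 0.564 1.677 -0.556
endloop
endfacet
facet normal 0.235 0.423 -0.875
outer loop
vertex 0.433 2.452 -0.751
vertex 0.997 2.901 -0.383
vertex 1.191 2.174 -0.682
endloop
endfacet
facet normal 0.643 0.750 0.154
outer loop
vertex 0.997 2.901 -0.383
vertex 0.896 2.823 0.416
vertex 1.477 2.403 0.039
endloop
endfacet
facet normal 0.277 -0.793 0.543
outer loop
vertex 1.209 1.647 -0.068
vertex 1.027 2.048 0.611
vertex 0.463 1.599 0.243
endloop
endfacet
facet normal 0.025 -0.995 -0.094
outer loop
vertex 1.209 1.647 -0.068
vertex 0.463 1.599 0.243
vertex 0.564 1.677 -0.556
endloop
endfacet
facet normal 0.421 -0.682 -0.598
outer loop
vertex 1.209 1.647 -0.068
vertex 0.564 1.677 -0.556
vertex 1.191 2.174 -0.682
endloop
endfacet
facet normal 0.918 -0.287 -0.273
outer loop
vertex 1.209 1.647 -0.068
vertex 1.191 2.174 -0.682
vertex 1.477 2.403 0.039
endloop
endfacet
facet normal 0.829 -0.355 0.432
outer loop
vertex 1.209 1.647 -0.068
vertex 1.477 2.403 0.039
vertex 1.027 2.048 0.611
endloop
endfacet
facet normal -0.235 -0.423 0.875
outer loop
vertex 0.463 1.599 0.243
vertex 1.027 2.048 0.611
vertex 0.269 2.326 0.542
endloop
endfacet
facet normal -0.643 -0.750 -0.154
outer loop
vertex 0.564 1.677 -0.556
vertex 0.463 1.599 0.243
vertex -0.017 2.097 -0.179
endloop
endfacet
facet normal -0.001 -0.244 -0.970
outer loop
vertex 1.191 2.174 -0.682
vertex 0.564 1.677 -0.556
vertex 0.433 2.452 -0.751
endloop
endfacet
facet normal 0.803 0.397 -0.445
outer loop
vertex 1.477 2.403 0.039
vertex 1.191 2.174 -0.682
vertex 0.997 2.901 -0.383
endloop
endfacet
facet normal 0.659 0.286 0.696
outer loop
vertex 1.027 2.048 0.611
vertex 1.477 2.403 0.039
vertex 0.896 2.823 0.416
endloop
endfacet
facet normal -0.681 0.340 0.649
outer loop
vertex -3.711 2.686 -2.314
vertex -3.435 4.046 -2.736
vertex -5.033 2.547 -3.629
endloop
endfacet
facet normal -0.190 -0.938 0.291
outer loop
vertex -4.325 2.194 -4.304
vertex -3.711 2.686 -2.314
vertex -5.033 2.547 -3.629
endloop
endfacet
facet normal -0.681 0.340 0.649
outer loop
vertex -5.033 2.547 -3.629
vertex -3.435 4.046 -2.736
vertex -4.757 3.906 -4.051
endloop
endfacet
facet normal -0.707 -0.075 -0.703
outer loop
vertex -4.757 3.906 -4.051
vertex -4.325 2.194 -4.304
vertex -5.033 2.547 -3.629
endloop
endfacet
facet normal 0.707 0.075 0.703
outer loop
vertex -3.711 2.686 -2.314
vertex -2.727 3.693 -3.411
vertex -3.435 4.046 -2.736
endloop
endfacet
facet normal -0.189 -0.938 0.290
outer loop
vertex -3.003 2.334 -2.989
vertex -3.711 2.686 -2.314
vertex -4.325 2.194 -4.304
endloop
endfacet
facet normal 0.707 0.075 0.703
outer loop
vertex -3.003 2.334 -2.989
vertex -2.727 3.693 -3.411
vertex -3.711 2.686 -2.314
endloop
endfacet
facet normal 0.190 0.938 -0.291
outer loop
vertex -3.435 4.046 -2.736
vertex -2.727 3.693 -3.411
vertex -4.757 3.906 -4.051
endloop
endfacet
facet normal -0.707 -0.075 -0.703
outer loop
vertex -4.049 3.554 -4.726
vertex -4.325 2.194 -4.304
vertex -4.757 3.906 -4.051
endloop
endfacet
facet normal 0.190 0.938 -0.290
outer loop
vertex -4.757 3.906 -4.051
vertex -2.727 3.693 -3.411
vertex -4.049 3.554 -4.726
endloop
endfacet
facet normal 0.681 -0.340 -0.649
outer loop
vertex -4.049 3.554 -4.726
vertex -3.003 2.334 -2.989
vertex -4.325 2.194 -4.304
endloop
endfacet
facet normal 0.681 -0.340 -0.649
outer loop
vertex -2.727 3.693 -3.411
vertex -3.003 2.334 -2.989
vertex -4.049 3.554 -4.726
endloop
endfacet
facet normal -0.738 -0.183 -0.650
outer loop
vertex -3.354 -2.318 -2.673
vertex -3.813 -1.571 -2.362
vertex -2.575 -1.359 -3.826
endloop
endfacet
facet normal 0.494 -0.803 -0.334
outer loop
vertex -1.727 -1.149 -3.078
vertex -3.354 -2.318 -2.673
vertex -2.575 -1.359 -3.826
endloop
endfacet
facet normal -0.738 -0.183 -0.650
outer loop
vertex -2.575 -1.359 -3.826
vertex -3.813 -1.571 -2.362
vertex -3.034 -0.612 -3.515
endloop
endfacet
facet normal 0.461 0.567 -0.682
outer loop
vertex -3.034 -0.612 -3.515
vertex -1.727 -1.149 -3.078
vertex -2.575 -1.359 -3.826
endloop
endfacet
facet normal -0.461 -0.567 0.682
outer loop
vertex -3.354 -2.318 -2.673
vertex -2.965 -1.361 -1.614
vertex -3.813 -1.571 -2.362
endloop
endfacet
facet normal 0.494 -0.803 -0.334
outer loop
vertex -2.506 -2.108 -1.925
vertex -3.354 -2.318 -2.673
vertex -1.727 -1.149 -3.078
endloop
endfacet
facet normal -0.461 -0.567 0.682
outer loop
vertex -2.506 -2.108 -1.925
vertex -2.965 -1.361 -1.614
vertex -3.354 -2.318 -2.673
endloop
endfacet
facet normal -0.494 0.803 0.334
outer loop
vertex -3.813 -1.571 -2.362
vertex -2.965 -1.361 -1.614
vertex -3.034 -0.612 -3.515
endloop
endfacet
facet normal 0.461 0.567 -0.682
outer loop
vertex -2.186 -0.402 -2.767
vertex -1.727 -1.149 -3.078
vertex -3.034 -0.612 -3.515
endloop
endfacet
facet normal -0.494 0.803 0.334
outer loop
vertex -3.034 -0.612 -3.515
vertex -2.965 -1.361 -1.614
vertex -2.186 -0.402 -2.767
endloop
endfacet
facet normal 0.738 0.183 0.650
outer loop
vertex -2.186 -0.402 -2.767
vertex -2.506 -2.108 -1.925
vertex -1.727 -1.149 -3.078
endloop
endfacet
facet normal 0.738 0.183 0.650
outer loop
vertex -2.965 -1.361 -1.614
vertex -2.506 -2.108 -1.925
vertex -2.186 -0.402 -2.767
endloop
endfacet

endsolid


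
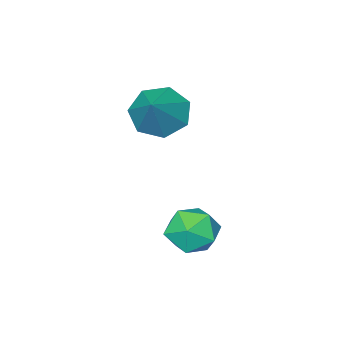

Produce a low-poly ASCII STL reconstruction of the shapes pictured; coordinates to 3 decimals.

solid 
facet normal -0.608 -0.456 -0.650
outer loop
vertex 0.633 0.979 1.09
vertex 0.281 0.373 1.845
vertex -0.076 1.289 1.536
endloop
endfacet
facet normal 0.284 0.938 -0.200
outer loop
vertex 0.633 0.979 1.09
vertex -0.076 1.289 1.536
vertex 1.339 1.167 2.975
endloop
endfacet
facet normal -0.608 -0.456 -0.650
outer loop
vertex -0.076 1.289 1.536
vertex 0.281 0.373 1.845
vertex -0.517 0.909 2.215
endloop
endfacet
facet normal -0.263 0.905 0.335
outer loop
vertex -0.076 1.289 1.536
vertex -0.517 0.909 2.215
vertex 1.339 1.167 2.975
endloop
endfacet
facet normal -0.608 -0.456 -0.650
outer loop
vertex -0.517 0.909 2.215
vertex 0.281 0.373 1.845
vertex -0.357 0.126 2.615
endloop
endfacet
facet normal -0.396 0.352 0.848
outer loop
vertex -0.517 0.909 2.215
vertex -0.357 0.126 2.615
vertex 1.339 1.167 2.975
endloop
endfacet
facet normal -0.608 -0.456 -0.650
outer loop
vertex -0.357 0.126 2.615
vertex 0.281 0.373 1.845
vertex 0.284 -0.471 2.435
endloop
endfacet
facet normal -0.016 -0.304 0.953
outer loop
vertex -0.357 0.126 2.615
vertex 0.284 -0.471 2.435
vertex 1.339 1.167 2.975
endloop
endfacet
facet normal -0.608 -0.456 -0.650
outer loop
vertex 0.284 -0.471 2.435
vertex 0.281 0.373 1.845
vertex 0.922 -0.433 1.811
endloop
endfacet
facet normal 0.592 -0.569 0.571
outer loop
vertex 0.284 -0.471 2.435
vertex 0.922 -0.433 1.811
vertex 1.339 1.167 2.975
endloop
endfacet
facet normal -0.608 -0.456 -0.649
outer loop
vertex 0.922 -0.433 1.811
vertex 0.281 0.373 1.845
vertex 1.077 0.213 1.212
endloop
endfacet
facet normal 0.970 -0.244 -0.012
outer loop
vertex 0.922 -0.433 1.811
vertex 1.077 0.213 1.212
vertex 1.339 1.167 2.975
endloop
endfacet
facet normal -0.608 -0.456 -0.650
outer loop
vertex 1.077 0.213 1.212
vertex 0.281 0.373 1.845
vertex 0.633 0.979 1.09
endloop
endfacet
facet normal 0.832 0.426 -0.354
outer loop
vertex 1.077 0.213 1.212
vertex 0.633 0.979 1.09
vertex 1.339 1.167 2.975
endloop
endfacet
facet normal -0.546 0.768 0.335
outer loop
vertex 1.139 4.131 -1.15
vertex 1.667 4.153 -0.339
vertex 1.936 4.679 -1.106
endloop
endfacet
facet normal -0.510 0.773 -0.378
outer loop
vertex 1.139 4.131 -1.15
vertex 1.936 4.679 -1.106
vertex 1.746 4.164 -1.903
endloop
endfacet
facet normal -0.773 0.153 -0.616
outer loop
vertex 1.139 4.131 -1.15
vertex 1.746 4.164 -1.903
vertex 1.36 3.32 -1.628
endloop
endfacet
facet normal -0.971 -0.235 -0.050
outer loop
vertex 1.139 4.131 -1.15
vertex 1.36 3.32 -1.628
vertex 1.312 3.314 -0.662
endloop
endfacet
facet normal -0.831 0.145 0.537
outer loop
vertex 1.139 4.131 -1.15
vertex 1.312 3.314 -0.662
vertex 1.667 4.153 -0.339
endloop
endfacet
facet normal 0.178 0.807 -0.564
outer loop
vertex 1.746 4.164 -1.903
vertex 1.936 4.679 -1.106
vertex 2.648 4.206 -1.558
endloop
endfacet
facet normal 0.120 0.799 0.590
outer loop
vertex 1.936 4.679 -1.106
vertex 1.667 4.153 -0.339
vertex 2.6 4.2 -0.592
endloop
endfacet
facet normal -0.341 -0.209 0.917
outer loop
vertex 1.667 4.153 -0.339
vertex 1.312 3.314 -0.662
vertex 2.214 3.356 -0.317
endloop
endfacet
facet normal -0.568 -0.823 -0.033
outer loop
vertex 1.312 3.314 -0.662
vertex 1.36 3.32 -1.628
vertex 2.024 2.841 -1.114
endloop
endfacet
facet normal -0.247 -0.196 -0.949
outer loop
vertex 1.36 3.32 -1.628
vertex 1.746 4.164 -1.903
vertex 2.293 3.367 -1.881
endloop
endfacet
facet normal 0.971 0.235 0.050
outer loop
vertex 2.821 3.389 -1.07
vertex 2.648 4.206 -1.558
vertex 2.6 4.2 -0.592
endloop
endfacet
facet normal 0.773 -0.153 0.616
outer loop
vertex 2.821 3.389 -1.07
vertex 2.6 4.2 -0.592
vertex 2.214 3.356 -0.317
endloop
endfacet
facet normal 0.510 -0.773 0.378
outer loop
vertex 2.821 3.389 -1.07
vertex 2.214 3.356 -0.317
vertex 2.024 2.841 -1.114
endloop
endfacet
facet normal 0.546 -0.768 -0.335
outer loop
vertex 2.821 3.389 -1.07
vertex 2.024 2.841 -1.114
vertex 2.293 3.367 -1.881
endloop
endfacet
facet normal 0.831 -0.145 -0.537
outer loop
vertex 2.821 3.389 -1.07
vertex 2.293 3.367 -1.881
vertex 2.648 4.206 -1.558
endloop
endfacet
facet normal 0.568 0.823 0.033
outer loop
vertex 2.6 4.2 -0.592
vertex 2.648 4.206 -1.558
vertex 1.936 4.679 -1.106
endloop
endfacet
facet normal 0.247 0.196 0.949
outer loop
vertex 2.214 3.356 -0.317
vertex 2.6 4.2 -0.592
vertex 1.667 4.153 -0.339
endloop
endfacet
facet normal -0.178 -0.807 0.564
outer loop
vertex 2.024 2.841 -1.114
vertex 2.214 3.356 -0.317
vertex 1.312 3.314 -0.662
endloop
endfacet
facet normal -0.120 -0.799 -0.590
outer loop
vertex 2.293 3.367 -1.881
vertex 2.024 2.841 -1.114
vertex 1.36 3.32 -1.628
endloop
endfacet
facet normal 0.341 0.209 -0.917
outer loop
vertex 2.648 4.206 -1.558
vertex 2.293 3.367 -1.881
vertex 1.746 4.164 -1.903
endloop
endfacet

endsolid


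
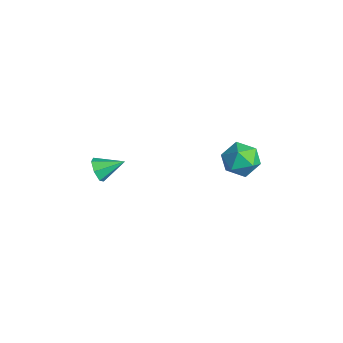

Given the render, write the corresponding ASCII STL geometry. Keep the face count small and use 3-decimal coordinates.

solid 
facet normal -0.304 -0.865 -0.399
outer loop
vertex 0.028 -3.651 -2.469
vertex -0.356 -3.774 -1.909
vertex -0.534 -3.444 -2.489
endloop
endfacet
facet normal 0.279 0.692 -0.666
outer loop
vertex 0.028 -3.651 -2.469
vertex -0.534 -3.444 -2.489
vertex 0.056 -2.606 -1.371
endloop
endfacet
facet normal -0.306 -0.865 -0.398
outer loop
vertex -0.534 -3.444 -2.489
vertex -0.356 -3.774 -1.909
vertex -0.961 -3.485 -2.072
endloop
endfacet
facet normal -0.444 0.813 -0.375
outer loop
vertex -0.534 -3.444 -2.489
vertex -0.961 -3.485 -2.072
vertex 0.056 -2.606 -1.371
endloop
endfacet
facet normal -0.306 -0.865 -0.399
outer loop
vertex -0.961 -3.485 -2.072
vertex -0.356 -3.774 -1.909
vertex -0.933 -3.744 -1.532
endloop
endfacet
facet normal -0.736 0.594 0.323
outer loop
vertex -0.961 -3.485 -2.072
vertex -0.933 -3.744 -1.532
vertex 0.056 -2.606 -1.371
endloop
endfacet
facet normal -0.305 -0.865 -0.399
outer loop
vertex -0.933 -3.744 -1.532
vertex -0.356 -3.774 -1.909
vertex -0.47 -4.025 -1.277
endloop
endfacet
facet normal -0.377 0.200 0.904
outer loop
vertex -0.933 -3.744 -1.532
vertex -0.47 -4.025 -1.277
vertex 0.056 -2.606 -1.371
endloop
endfacet
facet normal -0.305 -0.865 -0.399
outer loop
vertex -0.47 -4.025 -1.277
vertex -0.356 -3.774 -1.909
vertex 0.079 -4.117 -1.498
endloop
endfacet
facet normal 0.362 -0.073 0.929
outer loop
vertex -0.47 -4.025 -1.277
vertex 0.079 -4.117 -1.498
vertex 0.056 -2.606 -1.371
endloop
endfacet
facet normal -0.304 -0.865 -0.399
outer loop
vertex 0.079 -4.117 -1.498
vertex -0.356 -3.774 -1.909
vertex 0.3 -3.95 -2.028
endloop
endfacet
facet normal 0.925 -0.018 0.380
outer loop
vertex 0.079 -4.117 -1.498
vertex 0.3 -3.95 -2.028
vertex 0.056 -2.606 -1.371
endloop
endfacet
facet normal -0.304 -0.865 -0.399
outer loop
vertex 0.3 -3.95 -2.028
vertex -0.356 -3.774 -1.909
vertex 0.028 -3.651 -2.469
endloop
endfacet
facet normal 0.888 0.322 -0.329
outer loop
vertex 0.3 -3.95 -2.028
vertex 0.028 -3.651 -2.469
vertex 0.056 -2.606 -1.371
endloop
endfacet
facet normal -0.493 0.669 0.556
outer loop
vertex 0.539 3.457 -2.44
vertex 0.45 2.769 -1.692
vertex 1.259 3.39 -1.721
endloop
endfacet
facet normal -0.029 0.992 0.121
outer loop
vertex 0.539 3.457 -2.44
vertex 1.259 3.39 -1.721
vertex 1.524 3.517 -2.698
endloop
endfacet
facet normal -0.193 0.813 -0.549
outer loop
vertex 0.539 3.457 -2.44
vertex 1.524 3.517 -2.698
vertex 0.879 2.975 -3.273
endloop
endfacet
facet normal -0.760 0.378 -0.529
outer loop
vertex 0.539 3.457 -2.44
vertex 0.879 2.975 -3.273
vertex 0.216 2.513 -2.651
endloop
endfacet
facet normal -0.945 0.289 0.153
outer loop
vertex 0.539 3.457 -2.44
vertex 0.216 2.513 -2.651
vertex 0.45 2.769 -1.692
endloop
endfacet
facet normal 0.622 0.737 0.264
outer loop
vertex 1.524 3.517 -2.698
vertex 1.259 3.39 -1.721
vertex 2.044 2.867 -2.109
endloop
endfacet
facet normal -0.130 0.214 0.968
outer loop
vertex 1.259 3.39 -1.721
vertex 0.45 2.769 -1.692
vertex 1.381 2.405 -1.487
endloop
endfacet
facet normal -0.860 -0.401 0.317
outer loop
vertex 0.45 2.769 -1.692
vertex 0.216 2.513 -2.651
vertex 0.736 1.863 -2.062
endloop
endfacet
facet normal -0.560 -0.257 -0.788
outer loop
vertex 0.216 2.513 -2.651
vertex 0.879 2.975 -3.273
vertex 1.001 1.99 -3.039
endloop
endfacet
facet normal 0.356 0.447 -0.821
outer loop
vertex 0.879 2.975 -3.273
vertex 1.524 3.517 -2.698
vertex 1.81 2.611 -3.068
endloop
endfacet
facet normal 0.760 -0.378 0.529
outer loop
vertex 1.721 1.923 -2.32
vertex 2.044 2.867 -2.109
vertex 1.381 2.405 -1.487
endloop
endfacet
facet normal 0.193 -0.813 0.549
outer loop
vertex 1.721 1.923 -2.32
vertex 1.381 2.405 -1.487
vertex 0.736 1.863 -2.062
endloop
endfacet
facet normal 0.029 -0.992 -0.121
outer loop
vertex 1.721 1.923 -2.32
vertex 0.736 1.863 -2.062
vertex 1.001 1.99 -3.039
endloop
endfacet
facet normal 0.493 -0.669 -0.556
outer loop
vertex 1.721 1.923 -2.32
vertex 1.001 1.99 -3.039
vertex 1.81 2.611 -3.068
endloop
endfacet
facet normal 0.945 -0.289 -0.153
outer loop
vertex 1.721 1.923 -2.32
vertex 1.81 2.611 -3.068
vertex 2.044 2.867 -2.109
endloop
endfacet
facet normal 0.560 0.257 0.788
outer loop
vertex 1.381 2.405 -1.487
vertex 2.044 2.867 -2.109
vertex 1.259 3.39 -1.721
endloop
endfacet
facet normal -0.356 -0.447 0.821
outer loop
vertex 0.736 1.863 -2.062
vertex 1.381 2.405 -1.487
vertex 0.45 2.769 -1.692
endloop
endfacet
facet normal -0.622 -0.737 -0.264
outer loop
vertex 1.001 1.99 -3.039
vertex 0.736 1.863 -2.062
vertex 0.216 2.513 -2.651
endloop
endfacet
facet normal 0.130 -0.214 -0.968
outer loop
vertex 1.81 2.611 -3.068
vertex 1.001 1.99 -3.039
vertex 0.879 2.975 -3.273
endloop
endfacet
facet normal 0.860 0.401 -0.317
outer loop
vertex 2.044 2.867 -2.109
vertex 1.81 2.611 -3.068
vertex 1.524 3.517 -2.698
endloop
endfacet

endsolid


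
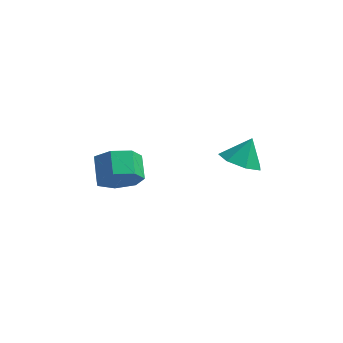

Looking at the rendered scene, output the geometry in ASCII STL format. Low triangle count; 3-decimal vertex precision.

solid 
facet normal -0.263 -0.460 -0.848
outer loop
vertex 2.879 0.521 -0.392
vertex 2.111 0.047 0.103
vertex 2.097 0.954 -0.384
endloop
endfacet
facet normal 0.484 0.874 0.040
outer loop
vertex 2.879 0.521 -0.392
vertex 2.097 0.954 -0.384
vertex 2.469 0.673 1.257
endloop
endfacet
facet normal -0.264 -0.459 -0.848
outer loop
vertex 2.097 0.954 -0.384
vertex 2.111 0.047 0.103
vertex 1.326 0.704 -0.009
endloop
endfacet
facet normal -0.207 0.955 0.211
outer loop
vertex 2.097 0.954 -0.384
vertex 1.326 0.704 -0.009
vertex 2.469 0.673 1.257
endloop
endfacet
facet normal -0.264 -0.460 -0.848
outer loop
vertex 1.326 0.704 -0.009
vertex 2.111 0.047 0.103
vertex 1.145 -0.041 0.451
endloop
endfacet
facet normal -0.631 0.513 0.582
outer loop
vertex 1.326 0.704 -0.009
vertex 1.145 -0.041 0.451
vertex 2.469 0.673 1.257
endloop
endfacet
facet normal -0.264 -0.460 -0.848
outer loop
vertex 1.145 -0.041 0.451
vertex 2.111 0.047 0.103
vertex 1.692 -0.719 0.649
endloop
endfacet
facet normal -0.468 -0.121 0.876
outer loop
vertex 1.145 -0.041 0.451
vertex 1.692 -0.719 0.649
vertex 2.469 0.673 1.257
endloop
endfacet
facet normal -0.263 -0.460 -0.848
outer loop
vertex 1.692 -0.719 0.649
vertex 2.111 0.047 0.103
vertex 2.554 -0.821 0.437
endloop
endfacet
facet normal 0.158 -0.468 0.869
outer loop
vertex 1.692 -0.719 0.649
vertex 2.554 -0.821 0.437
vertex 2.469 0.673 1.257
endloop
endfacet
facet normal -0.263 -0.460 -0.848
outer loop
vertex 2.554 -0.821 0.437
vertex 2.111 0.047 0.103
vertex 3.083 -0.268 -0.027
endloop
endfacet
facet normal 0.778 -0.268 0.568
outer loop
vertex 2.554 -0.821 0.437
vertex 3.083 -0.268 -0.027
vertex 2.469 0.673 1.257
endloop
endfacet
facet normal -0.263 -0.460 -0.848
outer loop
vertex 3.083 -0.268 -0.027
vertex 2.111 0.047 0.103
vertex 2.879 0.521 -0.392
endloop
endfacet
facet normal 0.923 0.331 0.199
outer loop
vertex 3.083 -0.268 -0.027
vertex 2.879 0.521 -0.392
vertex 2.469 0.673 1.257
endloop
endfacet
facet normal 0.340 -0.805 -0.487
outer loop
vertex -2.246 -1.212 -1.507
vertex -2.77 -1.859 -0.804
vertex -3.131 -1.443 -1.744
endloop
endfacet
facet normal 0.083 0.541 -0.837
outer loop
vertex -2.246 -1.212 -1.507
vertex -3.131 -1.443 -1.744
vertex -2.686 -0.174 -0.879
endloop
endfacet
facet normal 0.083 0.541 -0.837
outer loop
vertex -2.686 -0.174 -0.879
vertex -3.131 -1.443 -1.744
vertex -3.571 -0.406 -1.117
endloop
endfacet
facet normal -0.342 0.805 0.486
outer loop
vertex -2.686 -0.174 -0.879
vertex -3.571 -0.406 -1.117
vertex -3.21 -0.821 -0.176
endloop
endfacet
facet normal 0.341 -0.804 -0.487
outer loop
vertex -3.131 -1.443 -1.744
vertex -2.77 -1.859 -0.804
vertex -3.745 -1.988 -1.274
endloop
endfacet
facet normal -0.680 0.146 -0.719
outer loop
vertex -3.131 -1.443 -1.744
vertex -3.745 -1.988 -1.274
vertex -3.571 -0.406 -1.117
endloop
endfacet
facet normal -0.680 0.146 -0.718
outer loop
vertex -3.571 -0.406 -1.117
vertex -3.745 -1.988 -1.274
vertex -4.185 -0.95 -0.646
endloop
endfacet
facet normal -0.341 0.805 0.486
outer loop
vertex -3.571 -0.406 -1.117
vertex -4.185 -0.95 -0.646
vertex -3.21 -0.821 -0.176
endloop
endfacet
facet normal 0.341 -0.805 -0.486
outer loop
vertex -3.745 -1.988 -1.274
vertex -2.77 -1.859 -0.804
vertex -3.624 -2.435 -0.449
endloop
endfacet
facet normal -0.931 -0.360 -0.058
outer loop
vertex -3.745 -1.988 -1.274
vertex -3.624 -2.435 -0.449
vertex -4.185 -0.95 -0.646
endloop
endfacet
facet normal -0.931 -0.360 -0.059
outer loop
vertex -4.185 -0.95 -0.646
vertex -3.624 -2.435 -0.449
vertex -4.064 -1.398 0.178
endloop
endfacet
facet normal -0.341 0.804 0.487
outer loop
vertex -4.185 -0.95 -0.646
vertex -4.064 -1.398 0.178
vertex -3.21 -0.821 -0.176
endloop
endfacet
facet normal 0.341 -0.805 -0.486
outer loop
vertex -3.624 -2.435 -0.449
vertex -2.77 -1.859 -0.804
vertex -2.86 -2.449 0.109
endloop
endfacet
facet normal -0.482 -0.594 0.644
outer loop
vertex -3.624 -2.435 -0.449
vertex -2.86 -2.449 0.109
vertex -4.064 -1.398 0.178
endloop
endfacet
facet normal -0.481 -0.594 0.645
outer loop
vertex -4.064 -1.398 0.178
vertex -2.86 -2.449 0.109
vertex -3.3 -1.411 0.736
endloop
endfacet
facet normal -0.342 0.804 0.486
outer loop
vertex -4.064 -1.398 0.178
vertex -3.3 -1.411 0.736
vertex -3.21 -0.821 -0.176
endloop
endfacet
facet normal 0.341 -0.805 -0.486
outer loop
vertex -2.86 -2.449 0.109
vertex -2.77 -1.859 -0.804
vertex -2.028 -2.018 -0.021
endloop
endfacet
facet normal 0.332 -0.381 0.863
outer loop
vertex -2.86 -2.449 0.109
vertex -2.028 -2.018 -0.021
vertex -3.3 -1.411 0.736
endloop
endfacet
facet normal 0.331 -0.382 0.863
outer loop
vertex -3.3 -1.411 0.736
vertex -2.028 -2.018 -0.021
vertex -2.468 -0.98 0.607
endloop
endfacet
facet normal -0.341 0.804 0.487
outer loop
vertex -3.3 -1.411 0.736
vertex -2.468 -0.98 0.607
vertex -3.21 -0.821 -0.176
endloop
endfacet
facet normal 0.341 -0.804 -0.487
outer loop
vertex -2.028 -2.018 -0.021
vertex -2.77 -1.859 -0.804
vertex -1.755 -1.467 -0.74
endloop
endfacet
facet normal 0.895 0.119 0.431
outer loop
vertex -2.028 -2.018 -0.021
vertex -1.755 -1.467 -0.74
vertex -2.468 -0.98 0.607
endloop
endfacet
facet normal 0.895 0.119 0.431
outer loop
vertex -2.468 -0.98 0.607
vertex -1.755 -1.467 -0.74
vertex -2.195 -0.429 -0.112
endloop
endfacet
facet normal -0.341 0.804 0.487
outer loop
vertex -2.468 -0.98 0.607
vertex -2.195 -0.429 -0.112
vertex -3.21 -0.821 -0.176
endloop
endfacet
facet normal 0.341 -0.805 -0.486
outer loop
vertex -1.755 -1.467 -0.74
vertex -2.77 -1.859 -0.804
vertex -2.246 -1.212 -1.507
endloop
endfacet
facet normal 0.784 0.529 -0.326
outer loop
vertex -1.755 -1.467 -0.74
vertex -2.246 -1.212 -1.507
vertex -2.195 -0.429 -0.112
endloop
endfacet
facet normal 0.784 0.529 -0.326
outer loop
vertex -2.195 -0.429 -0.112
vertex -2.246 -1.212 -1.507
vertex -2.686 -0.174 -0.879
endloop
endfacet
facet normal -0.341 0.805 0.486
outer loop
vertex -2.195 -0.429 -0.112
vertex -2.686 -0.174 -0.879
vertex -3.21 -0.821 -0.176
endloop
endfacet

endsolid
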